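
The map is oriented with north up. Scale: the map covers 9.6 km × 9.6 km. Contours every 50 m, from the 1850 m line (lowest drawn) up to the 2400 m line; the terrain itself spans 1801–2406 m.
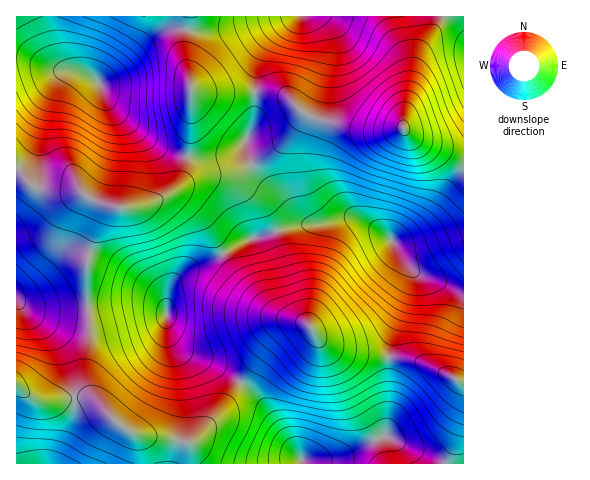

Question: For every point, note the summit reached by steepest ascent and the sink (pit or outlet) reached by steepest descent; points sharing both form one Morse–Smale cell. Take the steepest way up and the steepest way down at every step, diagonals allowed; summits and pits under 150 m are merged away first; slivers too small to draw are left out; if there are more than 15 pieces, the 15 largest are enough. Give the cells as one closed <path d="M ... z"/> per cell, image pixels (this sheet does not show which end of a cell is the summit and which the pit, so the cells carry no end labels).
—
<path d="M192 90l-1 39-5 38-9 20-13 9 11 1 13 8 21 22 14 27 27-15 34-11 70-10 17 7 14 9 8 8 11 20 15 13 21 7 19 9 5 0-1-133-40-15-11-6-9-9-33 2-57-12-9-5-16-15-7-4-12-2-65 1z"/><path d="M188 16l-172 1 0 150 16 18 18 6 30 0 16 11 19 5 26-1 25-10 11-9 9-20 5-38 0-44-6-24 0-23z"/><path d="M463 16l-274 0-4 22 0 23 6 28 13 4 65-1 12 2 7 4 16 15 9 5 57 12 33-2 9 9 11 6 40 15z"/><path d="M354 218l-70 10-34 11-26 14 0 3 16 23 29 30 11 7 27 8 18 20 31 10 58 6 49 22 1-90-48-19-12-11-11-20-8-8-14-9z"/><path d="M306 324l-14 1-15 9-36 48 23 23 37 53 1 6 162-1-1-81-49-22-58-6-22-6-14-8z"/><path d="M147 302l-24 0-35 5 2 39-4 19 1 21 22 30 21 15 11 5 27 2 21 5 5-2 17-18 29-40-24-17-37-18-9-12-5-25z"/><path d="M175 197l-10 0-28 10-27 0-6 7-9 18-8 28 0 44 2 2 34-4 24 0 15 6 4 4 3-21 6-11 11-10 27-10 10-7-18-31-17-17z"/><path d="M223 254l-37 16-11 10-7 15-1 28 3 13 9 12 37 18 25 16 36-48 15-9 13-2-25-7-11-7-29-30z"/><path d="M17 168l-1 131 9 7 8 3 55-3-1-46 3-9 14-37 6-7 4 0-18-5-16-11-30 0-14-3-4-3z"/><path d="M17 386l0 78 126-1-1-15-4-10-23-17-19-20-11-3-46 3z"/><path d="M17 300l-1 85 10 9 13 7 46-3 16 6-11-13-4-9 0-17 4-19-2-39-55 2-8-3z"/><path d="M241 382l-24 34-23 25-5 2-52-8 5 13 1 15 158 1 0-6-37-53z"/>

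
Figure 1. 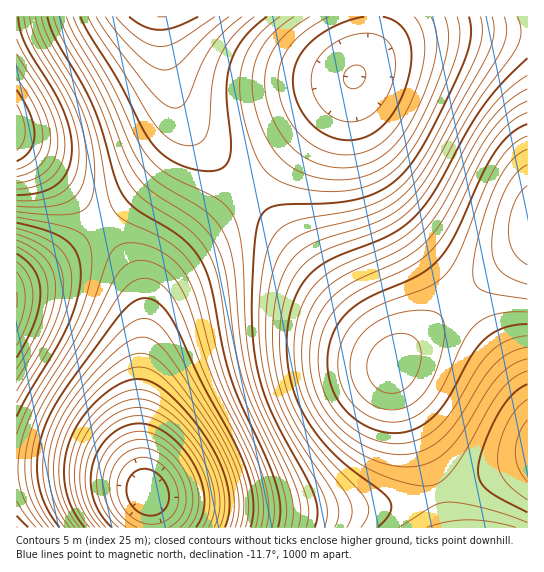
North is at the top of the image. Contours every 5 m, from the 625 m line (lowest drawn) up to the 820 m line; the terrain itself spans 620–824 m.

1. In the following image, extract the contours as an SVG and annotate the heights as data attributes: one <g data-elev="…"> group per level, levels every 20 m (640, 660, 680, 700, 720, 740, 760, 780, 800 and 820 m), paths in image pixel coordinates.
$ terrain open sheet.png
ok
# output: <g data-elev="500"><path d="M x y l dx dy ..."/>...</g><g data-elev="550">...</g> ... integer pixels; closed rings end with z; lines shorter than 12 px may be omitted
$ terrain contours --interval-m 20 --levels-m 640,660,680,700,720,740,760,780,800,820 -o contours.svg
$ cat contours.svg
<g data-elev="640"><path d="M126 527l-11-9-8-13-4-15 0-15 5-14 9-11 11-8 13-3 13 3 13 8 12 12 9 15 4 14 0 15-4 12-8 9"/></g><g data-elev="660"><path d="M100 527l-12-16-7-18-1-20 3-19 10-19 13-14 16-10 16-4 16 4 16 9 17 17 14 19 9 20 5 19-1 18-6 14"/></g><g data-elev="680"><path d="M80 527l-13-20-7-22-1-24 6-23 13-25 20-23 23-17 9-4 9-2 7 1 8 3 16 13 27 32 18 28 12 23 6 23 1 20-4 17"/><path d="M17 78l19 32 5 13 2 14-2 12-5 9-9 7-10 4"/></g><g data-elev="700"><path d="M60 527l-15-22-7-24 0-27 6-27 8-17 11-17 52-73 16-17 7-3 7-2 6 1 7 4 13 15 32 67 35 65 9 23 5 20 1 18-3 16"/><path d="M18 17l2 13 6 15 28 46 10 20 6 20 2 18-4 20-4 8-6 7-8 5-9 3-24 3"/></g><g data-elev="720"><path d="M36 527l-11-13-8-13"/><path d="M17 434l13-32 34-56 14-27 10-30 4-28-3-18-4-6-6-5-20-7-42-8"/><path d="M342 121l-8-3-8-5-11-15-4-17 3-16 11-15 17-11 20-6 9 0 8 3 10 7 6 14 0 16-6 18-8 15-12 11-14 5z"/><path d="M41 17l8 22 29 50 13 28 8 29 9 51 5 13 12 10 33 16 16 10 14 13 10 17 7 20 12 54 8 28 10 24 25 53 10 27 4 24-2 21"/></g><g data-elev="740"><path d="M17 380l18-30 11-23 7-20 3-18-3-16-7-14-12-10-17-9"/><path d="M66 17l9 20 31 53 25 58 11 18 18 17 47 30 11 11 8 13 4 13 4 17 6 70 6 34 12 36 31 63 8 20 4 20-3 17"/><path d="M445 17l3 9 1 11-4 25-16 41-19 36-15 19-16 12-20 8-21 2-15-1-14-4-14-6-10-7-9-9-8-12-12-30-3-14-1-15 2-13 3-12 6-11 8-11 23-18"/></g><g data-elev="760"><path d="M17 332l6-18 2-16-2-15-6-11"/><path d="M96 17l14 21 41 54 14 12 10 4 7-2 5-7 14-34 12-20 13-15 16-13"/><path d="M492 17l2 9 0 9-7 20-56 103-20 29-16 15-18 10-20 7-44 11-16 7-8 6-6 7-10 20-5 25-2 28 1 28 4 27 7 23 11 24 47 73 3 15-4 14"/></g><g data-elev="780"><path d="M527 522l-44-14-22-5-14-1-14 4-34 21"/><path d="M527 75l-21 17-21 23-15 24-32 60-10 15-11 12-11 9-13 8-59 26-11 8-9 9-9 13-6 15-4 17-1 19 2 25 7 23 11 21 16 20 19 17 21 14 25 10 26 6 9 0 7-2 12-9 14-21 25-45 11-16 14-14 14-8"/></g><g data-elev="800"><path d="M527 124l-9 4-8 6-16 19-13 24-26 58-9 15-9 11-10 9-10 6-55 25-12 9-9 10-8 14-5 16 0 17 3 18 5 12 7 10 8 9 11 8 12 5 12 3 12 1 12-2 16-8 15-14 10-15 21-39 13-16 8-6 10-5 12-3 12-1"/></g><g data-elev="820"><path d="M527 186l-7 7-6 11-4 13-2 14 2 11 3 9 6 8 8 6"/></g>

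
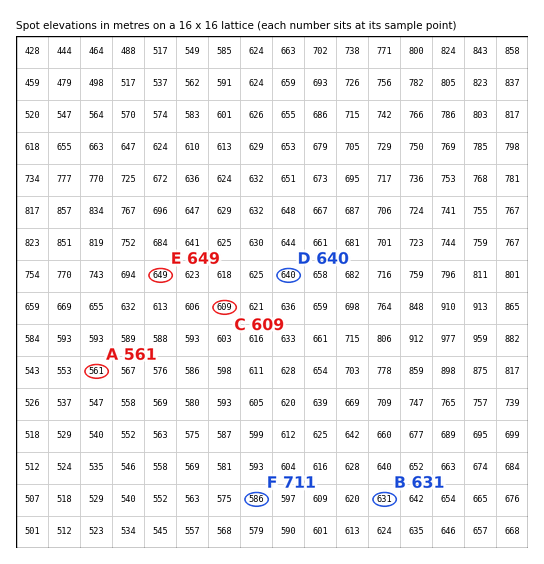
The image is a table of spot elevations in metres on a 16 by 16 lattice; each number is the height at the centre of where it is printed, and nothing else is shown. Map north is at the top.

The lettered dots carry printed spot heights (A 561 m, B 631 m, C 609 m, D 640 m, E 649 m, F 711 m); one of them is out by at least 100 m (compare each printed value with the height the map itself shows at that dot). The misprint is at F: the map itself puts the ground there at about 586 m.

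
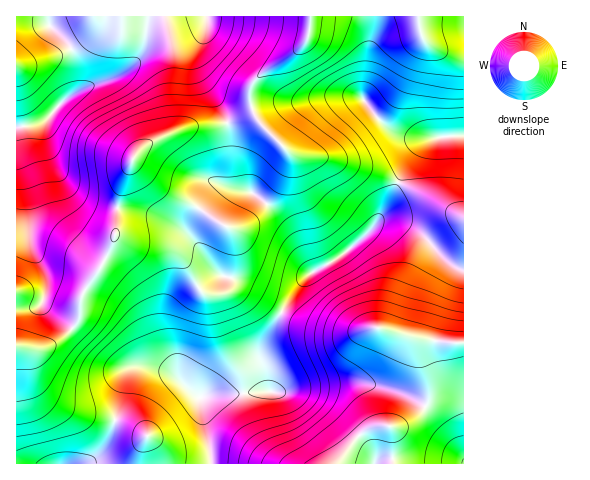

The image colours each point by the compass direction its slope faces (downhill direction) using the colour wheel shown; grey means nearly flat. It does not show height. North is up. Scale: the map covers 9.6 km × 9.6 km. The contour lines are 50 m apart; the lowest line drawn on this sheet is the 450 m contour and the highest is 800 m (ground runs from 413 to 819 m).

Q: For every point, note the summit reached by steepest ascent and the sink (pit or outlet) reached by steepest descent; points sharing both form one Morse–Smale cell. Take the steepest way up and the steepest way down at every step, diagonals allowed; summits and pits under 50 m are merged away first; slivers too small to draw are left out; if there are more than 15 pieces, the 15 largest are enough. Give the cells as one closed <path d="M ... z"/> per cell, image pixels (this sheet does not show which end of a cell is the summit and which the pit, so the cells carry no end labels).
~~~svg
<path d="M463 16l-153 1 0 11-5 14-11 11-34 21-8 10-3 14 5 17-27 9 4 24-1 34 8 7-22-4-7 8-20 32 1 11 31 39 8 2 3-7 1-35-3-7 11-1 9-6 19-20 18-32 2-8-1-10 10 5 25 1 20 5 35 12 20 9 11-25 14-15 14-6 27-1z"/><path d="M207 16l-59 0-5 33-5 10-12 12-14 8-36 13-10 7-19 21-16 6-15 1 0 30 10 35 4 51 16 34 0 13-4 14-7 4-19 1 1 37 14 2 15-1 17-10 15-16 3-24 21-32 11-22 3-13 2-26 3-15 15-36 12-10 35-15 44-5-6-15-17-25-8-20 1-13 9-22z"/><path d="M117 236l-3 1-12 28-21 32-1 17-4 11-13 12-17 10-23 1 8 9 3 17 8 17 12 11 10 6 17 6 30 6 4 0 1-3 8-41 5-6 8-4 16 1 19 6 28 25 15-4 54-2-9-31 0-8 21-40-29-19-11-5-23 6-14-1-6-7-13-24-12-11-13-5-27-3z"/><path d="M281 312l-14 24-7 17 6 32 3 6-54 3-15 4 11 66 125 0 17-23 15-12 10-3 19 1 7-3 19-14 5-8 1-16-9-36-7-12-35-10-27 4-23-2-27-7z"/><path d="M400 183l-2 0-12 25-14 21-30 26-33 19-13 16-14 21 1 3 18 9 34 8 16 1 27-4 43 11 24 4 19-1 0-125z"/><path d="M290 152l-3 17-18 32-19 20-9 6-10 2 2 6 0 27-3 15 18 5 35 15 7-2 19-21 26-14 27-21 20-25 16-29-1-3-13-6-41-14-20-5-25-1z"/><path d="M227 123l-44 5-42 20-7 9-8 18-10 40 0 21 17 8 27 3 13 5 12 11 15 28 8 4 14-1 5-6 3-10-9-3-9-9-22-30-1-11 20-32 7-8 19 3-5-6 1-34z"/><path d="M309 16l-102 1-1 11-10 27 0 8 8 20 17 25 7 15 26-8-5-17 3-14 8-10 34-21 11-11 5-14z"/><path d="M146 366l-14 1-6 7-11 44 1 3 9 2 22 12-5 11-1 17 69 1 0-18-8-34-2-14-28-25z"/><path d="M414 337l-2 0 5 6 11 35 1 18-3 10-9 10-13 8-14 3 3 36 70 1 1-121-19 0z"/><path d="M20 346l-4 1 0 116 68 1 6-2 16-17 9-25-34-6-17-6-15-9-7-8-6-10-7-28z"/><path d="M48 16l-32 1 1 110 14-1 16-6 15-18 17-14 0-13-5-20-8-14-16-15z"/><path d="M147 16l-98 1 1 9 16 15 8 14 5 20-2 17 45-18 16-15 6-14z"/><path d="M463 136l-26 1-14 6-14 15-10 23 63 36 2-1z"/><path d="M17 157l-1 151 13 1 13-5 4-14 0-13-16-34-4-51z"/>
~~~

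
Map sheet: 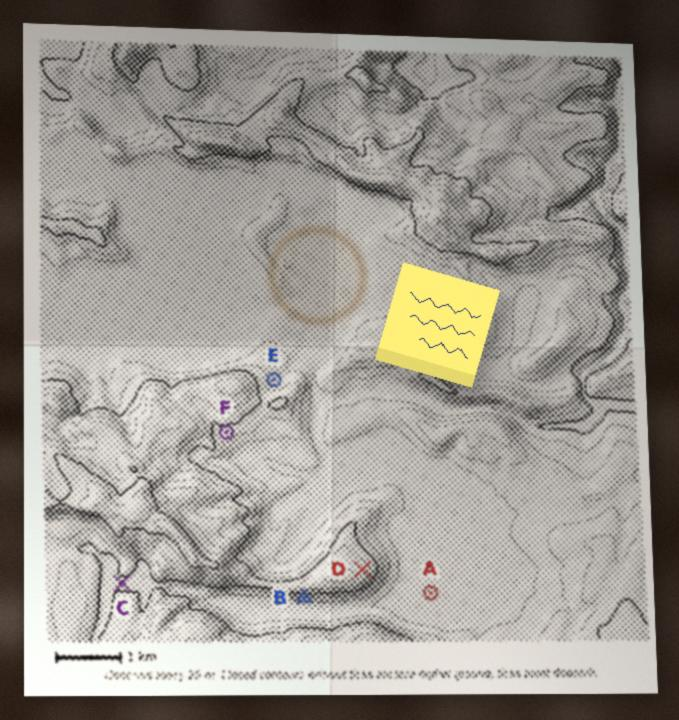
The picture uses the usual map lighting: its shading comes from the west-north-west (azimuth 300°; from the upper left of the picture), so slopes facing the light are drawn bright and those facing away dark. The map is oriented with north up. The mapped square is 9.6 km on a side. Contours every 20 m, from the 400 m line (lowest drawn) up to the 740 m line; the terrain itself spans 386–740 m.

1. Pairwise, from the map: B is below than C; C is above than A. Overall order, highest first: C B A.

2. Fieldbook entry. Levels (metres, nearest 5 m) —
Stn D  630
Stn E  570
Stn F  590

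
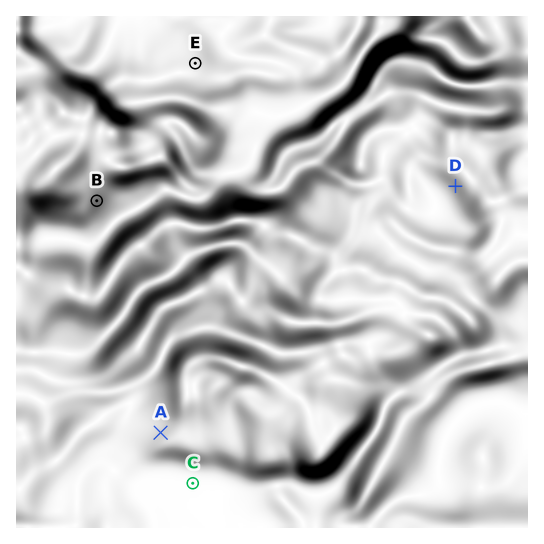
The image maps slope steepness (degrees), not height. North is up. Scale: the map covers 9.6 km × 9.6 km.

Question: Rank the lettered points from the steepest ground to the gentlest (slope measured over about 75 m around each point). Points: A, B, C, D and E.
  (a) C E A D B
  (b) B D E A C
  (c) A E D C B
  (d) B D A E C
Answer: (d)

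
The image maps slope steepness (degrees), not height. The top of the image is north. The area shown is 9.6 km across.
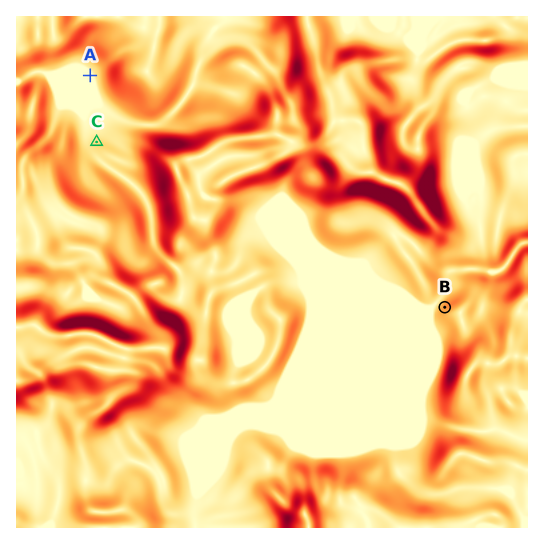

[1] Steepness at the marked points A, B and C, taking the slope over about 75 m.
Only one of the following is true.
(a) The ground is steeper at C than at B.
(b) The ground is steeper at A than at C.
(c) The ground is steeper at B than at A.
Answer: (c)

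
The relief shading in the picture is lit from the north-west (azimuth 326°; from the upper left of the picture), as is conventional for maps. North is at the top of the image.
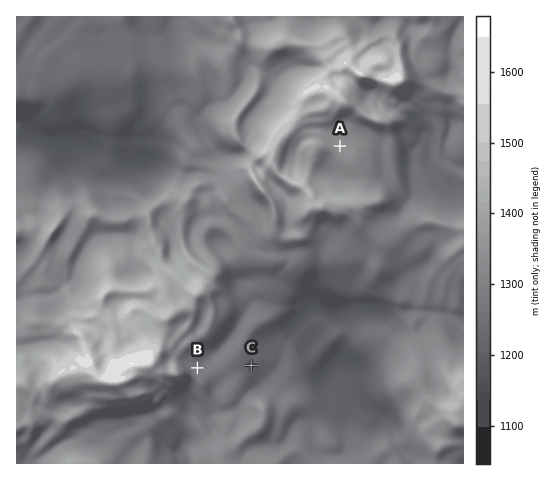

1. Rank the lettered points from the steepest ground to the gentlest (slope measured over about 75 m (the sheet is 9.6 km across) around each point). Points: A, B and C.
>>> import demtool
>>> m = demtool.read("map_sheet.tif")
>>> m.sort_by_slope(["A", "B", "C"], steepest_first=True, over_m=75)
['B', 'C', 'A']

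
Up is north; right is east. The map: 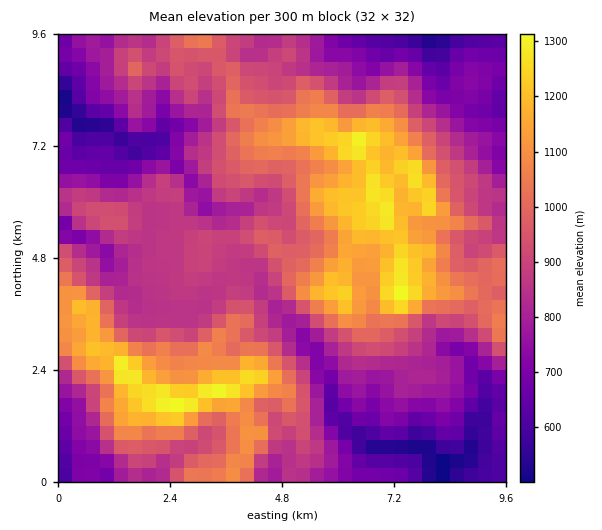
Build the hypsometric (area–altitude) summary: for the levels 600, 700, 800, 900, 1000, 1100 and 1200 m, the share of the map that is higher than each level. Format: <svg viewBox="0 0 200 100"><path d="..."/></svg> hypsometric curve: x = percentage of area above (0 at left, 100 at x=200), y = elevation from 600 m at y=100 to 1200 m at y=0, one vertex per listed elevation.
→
<svg viewBox="0 0 200 100"><path d="M191 100l-23-17-28-16-45-17-35-17-25-16-20-17"/></svg>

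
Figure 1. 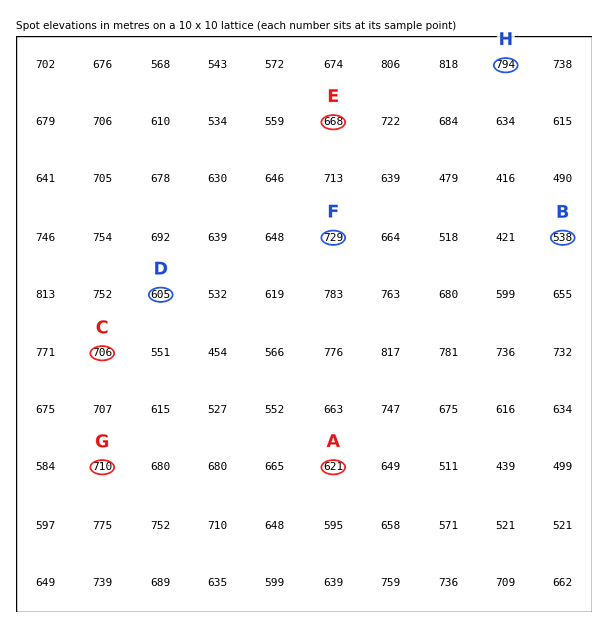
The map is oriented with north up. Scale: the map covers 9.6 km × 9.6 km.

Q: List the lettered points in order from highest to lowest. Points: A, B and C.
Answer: C A B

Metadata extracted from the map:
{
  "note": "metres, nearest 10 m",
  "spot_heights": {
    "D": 610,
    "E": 670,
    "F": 730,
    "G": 710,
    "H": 790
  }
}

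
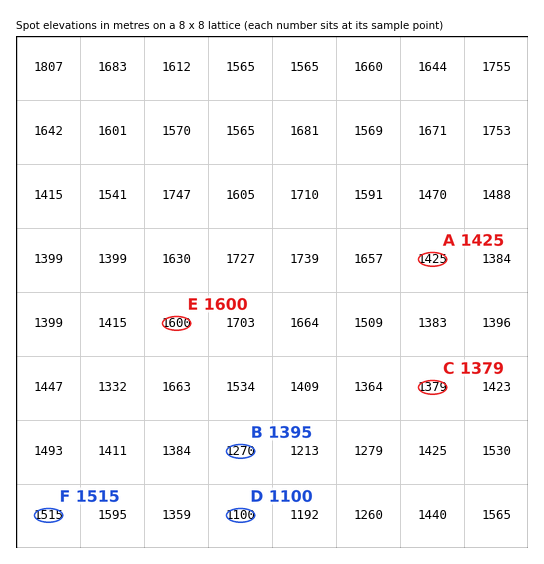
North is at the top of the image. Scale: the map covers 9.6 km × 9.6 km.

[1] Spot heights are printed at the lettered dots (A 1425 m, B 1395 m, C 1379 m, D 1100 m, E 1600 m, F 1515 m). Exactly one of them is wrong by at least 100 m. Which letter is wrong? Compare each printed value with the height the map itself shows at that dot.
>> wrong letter B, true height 1270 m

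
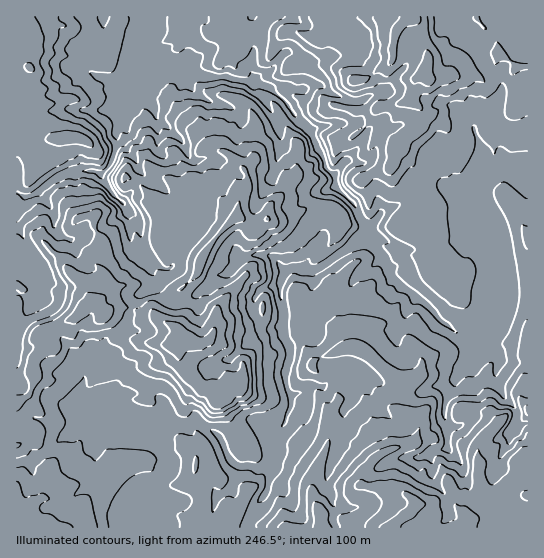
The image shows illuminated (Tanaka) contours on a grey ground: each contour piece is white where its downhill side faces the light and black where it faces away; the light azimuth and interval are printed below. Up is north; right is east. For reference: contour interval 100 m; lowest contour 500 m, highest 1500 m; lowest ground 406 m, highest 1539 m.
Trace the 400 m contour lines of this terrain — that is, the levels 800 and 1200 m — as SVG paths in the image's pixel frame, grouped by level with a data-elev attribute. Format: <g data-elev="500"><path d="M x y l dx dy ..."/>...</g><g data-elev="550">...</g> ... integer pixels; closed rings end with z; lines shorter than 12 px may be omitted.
<g data-elev="800"><path d="M527 199l-22-17-7 3-4 6 1 8 11 20 4 11 7 35 3 28-5 23-6 17-7 10 3 7 2 12-10 14-3-1-1-12-3-1-5 4-8 9-11 2-9 9-4-1-4-6 4-13 5-9 1-6-2-4-11-9-15-7-13-17-4-1-8 5-3-1-2-4-1-10-9 1-5-3-9-8-1-10-2-3-3-1-10 3-11 4-1-4 1-5 11-16-2-2-4 0-18 14-7 1-6 4-6 8-5 4-3 0-4-6-9-2-4 1-5 6-1 9 3 16 0 20 5 13-6 35 2 7 10 4-6 6-1 7-8 17-4 4 6-22-7-32 5-19-11-27 3-8 0-8-5-18-5-6 4-8 1-6-3-12-3-6 6-2 9 1 12-2 11-6 14-14 4-2 3 0 2 3 1 5-1 7 2 1 11-6 11-15-5-13-8-8-6-3-15-3-7-3 0-5 8-12-5-5-1-10-6-1-2-3 0-10-3-9-5-2-4 0-4 14-12 10-4-20-7-8-3-9-4-7-8-9-2 1-2 13-6 5-7-6-5 0-6-3-9-2-8 3-7-3-13 12 5 16-1 13-3 0-8-10-5-2-8 3 1 6-2 4-8-3-8-7-11 2 0 11-1 2-10-6-4 0-10 17-1 4 2 7 5 7 9 5 7 12 0 6-8 3-4-4-4-8-17-17-20-6-5 2-8-1-11 4-7 8 1 12-14-5-12 9-9 9"/><path d="M17 157l2 1 4 7 1 20 3 2 24-17 27-14 3-1 7 3 11 1 3-2 2-4-7-15-6-6-12-8-18-5-13-8 7-8-9-6-1-3 3-5-7-8 3-8-4-11 4-9 0-16-4-12-5-8"/><path d="M299 17l1 6-13 1-5 1-4 5-1 7 2 3 10-1 5 2 25 18 0 7 10 13 3 10 9 8-20-2-4 16 8 7 13 0 7 2 2 3-1 3-18 11 6 19 8-4 16-5 0 10 8 5-1 3-10 2-6 5-3 6 0 5 16 14 7 12 2-2 4-9 3-2 9 5 12 2 0 4-13 17 0 5 8 8 20 10 1 3-4 5 11 24 29 27 12 3 6-3 2-5 5-32-5-9-9-3-13-14-1-37-11-17 0-7 4-4 20-5 6-10 8-17 0-8-3-9 2-4 2 1 4 11 11 12 3 5 3-5 4-3 10 6 16-1"/></g><g data-elev="1200"><path d="M73 527l-4-3-10-3-8-6-8-2-2-2-2-2 2-4 8-6-2-4-5-2-15 5-2-1-6-14-2-2"/><path d="M527 432l-4 7-5 2-5 8-14 10 1-14-6-3-1-3 12-16 3-8-2-1-11 2-17 18-8 11-3 9 2 13-3 9-5 1-6-6-14-7-6 12-2 3-4-2-4-8-7 2-20-12 3-4 20-9 1-4-3-14-6 6-4 2-20 1-14 6-10 6-24 27-6 9 2 10-3 12-8-9-6-4-6-9-3 0-2 2-2 4 0 27-1 4-5 2-16-3-7 6"/><path d="M211 413l12-1 16-10 7-1 6-7 0-16-1-17-2-4-4-2-4 0-11 8-8-2 1-3 9-5 3-6-2-10 2-18-6-10 1-16-5 1-15 8-7 10-4 3-4 0-6-6-16 1-20-10-6 2-6 5-6 2-1 1 0 13 6 8-10 7 1 4 7 8 7 1 6 4-2 10 2 2 19 7 16 21 5 1 11 7z"/><path d="M17 411l14-14 3-8 7-10 0-17 6-5 8-1 5-5 1-4 0-9 13 1 7-9 16 1 13-3 5-2 5-5 8-14-5-6-3-7 6-9-8-3-11-13-8-4-4 0 1 4-1 2-8 3-9-3-8-5-5-1-2 2 1 6 11 14-4 15-4 7-8 8-6 4-16 5-5 5-3 10 4 6-5 10-3 14 4 12 0 6-4 5-8 1"/><path d="M527 405l-2 2 2 8"/><path d="M178 290l4 0 5-5-2 0z"/><path d="M190 281l0 1 5-3 6-4 11-26 8-14 13-10 12-4 0-3-6-17-23 33-19 21z"/><path d="M265 221l5 0-1-5-3 1z"/><path d="M426 86l5-1 5-6-3-8 0-14-6-7-2 2-4 10-10 17 3 5 5-1z"/><path d="M400 17l-7 9-2 5-3 18 1 8-1 6 2 3 5-5 3-19 4-9 5-6 12-3 1-7"/></g>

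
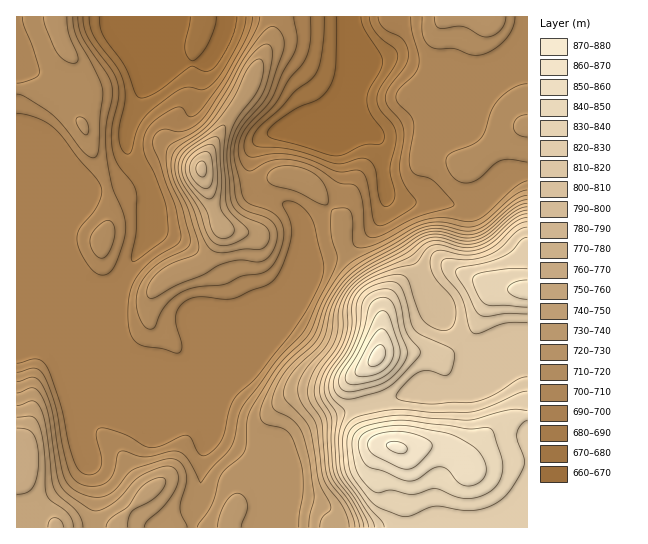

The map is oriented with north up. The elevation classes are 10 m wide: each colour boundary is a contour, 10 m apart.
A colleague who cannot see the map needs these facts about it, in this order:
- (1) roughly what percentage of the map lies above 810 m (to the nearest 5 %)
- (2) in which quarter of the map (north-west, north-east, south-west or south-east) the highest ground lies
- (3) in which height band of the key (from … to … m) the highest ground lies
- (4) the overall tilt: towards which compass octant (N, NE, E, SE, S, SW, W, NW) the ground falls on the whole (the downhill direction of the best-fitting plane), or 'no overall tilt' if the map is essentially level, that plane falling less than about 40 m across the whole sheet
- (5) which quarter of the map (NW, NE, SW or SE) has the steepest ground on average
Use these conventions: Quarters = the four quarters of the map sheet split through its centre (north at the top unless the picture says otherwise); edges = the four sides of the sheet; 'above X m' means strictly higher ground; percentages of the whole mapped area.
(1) Roughly 15 % of the ground is higher than 810 m.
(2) Look to the south-east quarter for the highest ground.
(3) The highest ground lies in the 870–880 m band.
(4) Overall the map slopes down towards the north-west.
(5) The steepest ground, on average, is in the south-east quarter.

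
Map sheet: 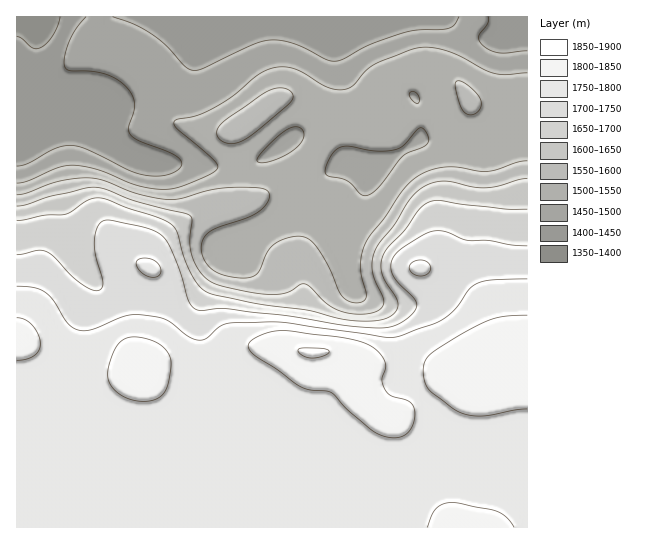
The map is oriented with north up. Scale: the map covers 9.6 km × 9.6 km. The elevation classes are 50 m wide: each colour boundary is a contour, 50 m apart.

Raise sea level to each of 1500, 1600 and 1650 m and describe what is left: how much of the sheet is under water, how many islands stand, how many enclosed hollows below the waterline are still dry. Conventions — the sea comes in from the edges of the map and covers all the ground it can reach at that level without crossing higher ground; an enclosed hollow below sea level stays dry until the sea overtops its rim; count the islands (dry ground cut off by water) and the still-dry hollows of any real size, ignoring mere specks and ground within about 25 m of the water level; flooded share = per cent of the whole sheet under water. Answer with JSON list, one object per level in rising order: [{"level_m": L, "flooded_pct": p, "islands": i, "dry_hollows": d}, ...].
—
[{"level_m": 1500, "flooded_pct": 18, "islands": 0, "dry_hollows": 0}, {"level_m": 1600, "flooded_pct": 42, "islands": 0, "dry_hollows": 0}, {"level_m": 1650, "flooded_pct": 46, "islands": 0, "dry_hollows": 0}]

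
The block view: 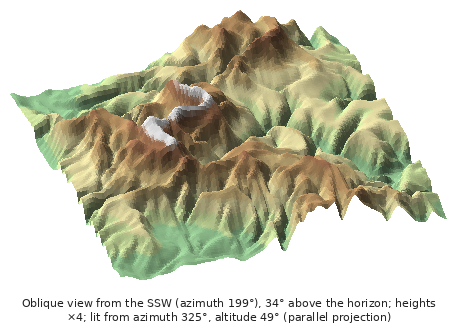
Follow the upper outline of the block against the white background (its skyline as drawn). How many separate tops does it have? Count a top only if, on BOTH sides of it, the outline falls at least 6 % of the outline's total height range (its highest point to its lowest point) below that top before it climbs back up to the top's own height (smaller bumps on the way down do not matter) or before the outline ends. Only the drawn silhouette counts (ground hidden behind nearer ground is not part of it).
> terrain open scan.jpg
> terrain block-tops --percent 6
2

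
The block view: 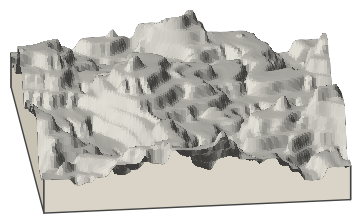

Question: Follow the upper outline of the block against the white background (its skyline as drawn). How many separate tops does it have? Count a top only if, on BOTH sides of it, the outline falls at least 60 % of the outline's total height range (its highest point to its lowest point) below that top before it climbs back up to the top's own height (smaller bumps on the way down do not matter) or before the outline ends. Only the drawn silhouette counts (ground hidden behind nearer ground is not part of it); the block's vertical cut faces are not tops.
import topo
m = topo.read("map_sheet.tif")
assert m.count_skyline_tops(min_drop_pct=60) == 0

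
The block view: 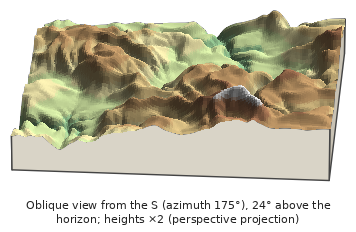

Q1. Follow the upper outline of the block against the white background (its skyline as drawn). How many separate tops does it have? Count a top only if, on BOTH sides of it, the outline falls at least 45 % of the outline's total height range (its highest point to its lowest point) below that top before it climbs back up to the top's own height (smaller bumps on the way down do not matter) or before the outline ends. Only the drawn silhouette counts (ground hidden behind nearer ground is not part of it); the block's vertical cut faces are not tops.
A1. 0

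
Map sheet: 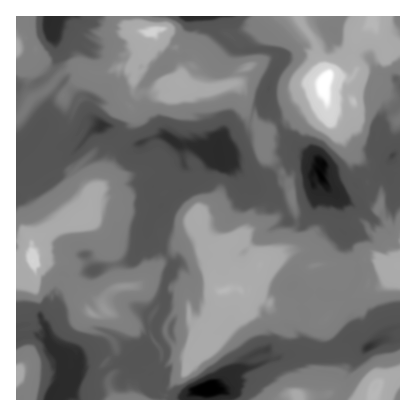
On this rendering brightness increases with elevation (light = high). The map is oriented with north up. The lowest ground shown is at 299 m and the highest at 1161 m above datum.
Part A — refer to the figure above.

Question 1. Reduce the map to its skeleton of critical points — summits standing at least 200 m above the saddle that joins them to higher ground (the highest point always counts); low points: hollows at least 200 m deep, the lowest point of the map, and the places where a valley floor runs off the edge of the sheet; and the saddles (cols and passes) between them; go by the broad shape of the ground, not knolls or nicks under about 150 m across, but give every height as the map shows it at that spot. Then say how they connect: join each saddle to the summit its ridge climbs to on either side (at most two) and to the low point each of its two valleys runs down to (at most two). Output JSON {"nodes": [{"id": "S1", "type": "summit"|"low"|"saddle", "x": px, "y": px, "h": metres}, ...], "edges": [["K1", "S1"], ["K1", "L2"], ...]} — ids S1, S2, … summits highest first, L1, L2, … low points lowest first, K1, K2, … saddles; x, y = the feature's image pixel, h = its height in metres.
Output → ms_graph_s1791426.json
{"nodes": [
{"id": "S1", "type": "summit", "x": 324, "y": 84, "h": 1161},
{"id": "S2", "type": "summit", "x": 32, "y": 262, "h": 1016},
{"id": "S3", "type": "summit", "x": 152, "y": 32, "h": 1013},
{"id": "S4", "type": "summit", "x": 224, "y": 290, "h": 922},
{"id": "S5", "type": "summit", "x": 374, "y": 394, "h": 920},
{"id": "S6", "type": "summit", "x": 18, "y": 374, "h": 871},
{"id": "L1", "type": "low", "x": 208, "y": 392, "h": 299},
{"id": "L2", "type": "low", "x": 322, "y": 176, "h": 305},
{"id": "L3", "type": "low", "x": 48, "y": 20, "h": 443},
{"id": "K1", "type": "saddle", "x": 62, "y": 84, "h": 636},
{"id": "K2", "type": "saddle", "x": 296, "y": 222, "h": 627},
{"id": "K3", "type": "saddle", "x": 166, "y": 256, "h": 622},
{"id": "K4", "type": "saddle", "x": 278, "y": 122, "h": 601},
{"id": "K5", "type": "saddle", "x": 370, "y": 188, "h": 590},
{"id": "K6", "type": "saddle", "x": 318, "y": 356, "h": 586},
{"id": "K7", "type": "saddle", "x": 28, "y": 336, "h": 573}],
"edges": [["K1", "S3"], ["K1", "L2"], ["K1", "L3"], ["K2", "S3"], ["K2", "S4"], ["K2", "L2"], ["K3", "S2"], ["K3", "S4"], ["K3", "L1"], ["K3", "L2"], ["K4", "S1"], ["K4", "S3"], ["K4", "L2"], ["K5", "S1"], ["K5", "S4"], ["K5", "L2"], ["K6", "S5"], ["K6", "S4"], ["K6", "L1"], ["K7", "S2"], ["K7", "S6"], ["K7", "L1"]]}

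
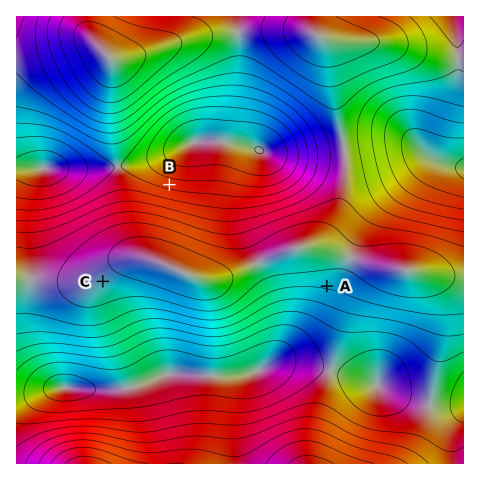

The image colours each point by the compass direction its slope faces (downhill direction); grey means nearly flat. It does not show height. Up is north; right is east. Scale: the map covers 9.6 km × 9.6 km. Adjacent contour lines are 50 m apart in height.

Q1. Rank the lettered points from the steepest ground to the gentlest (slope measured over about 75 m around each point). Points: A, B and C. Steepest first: B A C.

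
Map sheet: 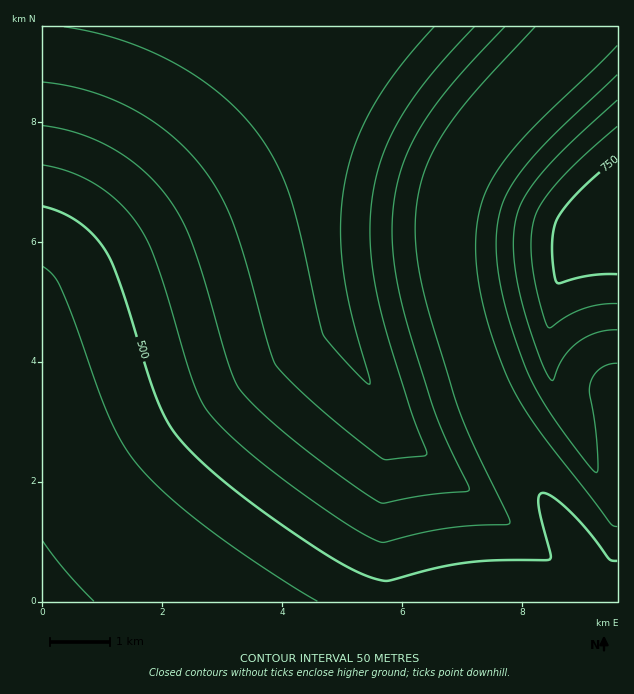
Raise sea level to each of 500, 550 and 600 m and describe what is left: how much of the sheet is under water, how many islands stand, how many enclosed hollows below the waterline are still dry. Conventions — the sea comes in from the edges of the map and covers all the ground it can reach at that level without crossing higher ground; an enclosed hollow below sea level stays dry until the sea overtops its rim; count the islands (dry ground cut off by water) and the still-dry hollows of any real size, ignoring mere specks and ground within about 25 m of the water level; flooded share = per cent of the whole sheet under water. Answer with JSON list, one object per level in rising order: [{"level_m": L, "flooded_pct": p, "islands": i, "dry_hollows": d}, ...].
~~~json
[{"level_m": 500, "flooded_pct": 21, "islands": 0, "dry_hollows": 0}, {"level_m": 550, "flooded_pct": 41, "islands": 0, "dry_hollows": 0}, {"level_m": 600, "flooded_pct": 56, "islands": 0, "dry_hollows": 0}]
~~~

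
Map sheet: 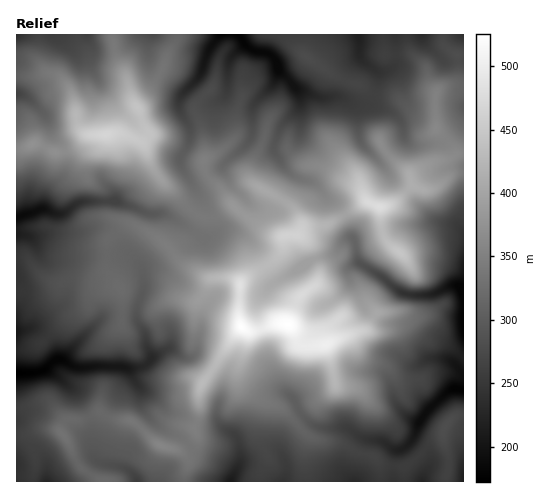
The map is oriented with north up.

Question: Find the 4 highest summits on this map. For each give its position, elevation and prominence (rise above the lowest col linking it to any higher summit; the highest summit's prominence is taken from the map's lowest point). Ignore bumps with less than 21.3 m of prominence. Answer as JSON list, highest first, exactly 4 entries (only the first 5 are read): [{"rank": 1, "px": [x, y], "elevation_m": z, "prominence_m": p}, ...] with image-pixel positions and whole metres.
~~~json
[{"rank": 1, "px": [288, 325], "elevation_m": 525, "prominence_m": 353}, {"rank": 2, "px": [242, 326], "elevation_m": 524, "prominence_m": 27}, {"rank": 3, "px": [379, 207], "elevation_m": 479, "prominence_m": 82}, {"rank": 4, "px": [105, 135], "elevation_m": 468, "prominence_m": 129}]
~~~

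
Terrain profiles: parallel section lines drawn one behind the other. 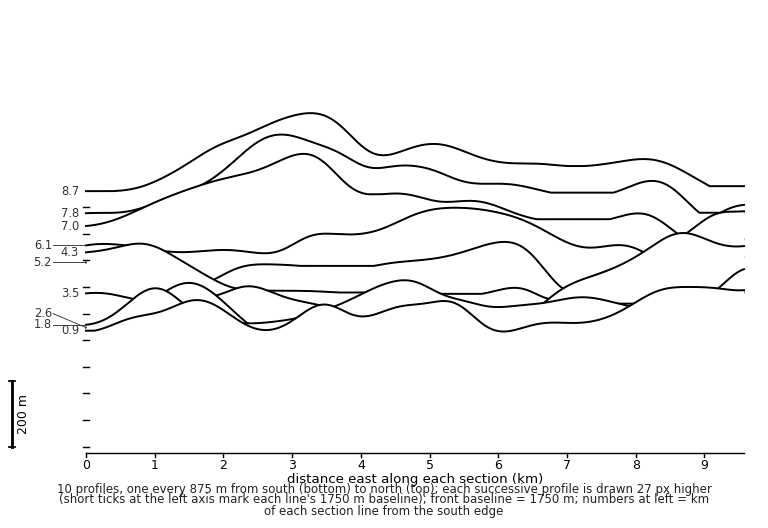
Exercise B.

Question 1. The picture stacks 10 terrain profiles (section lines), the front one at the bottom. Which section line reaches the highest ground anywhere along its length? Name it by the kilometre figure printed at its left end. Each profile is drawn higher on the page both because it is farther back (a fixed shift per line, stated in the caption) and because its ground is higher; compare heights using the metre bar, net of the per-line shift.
0.9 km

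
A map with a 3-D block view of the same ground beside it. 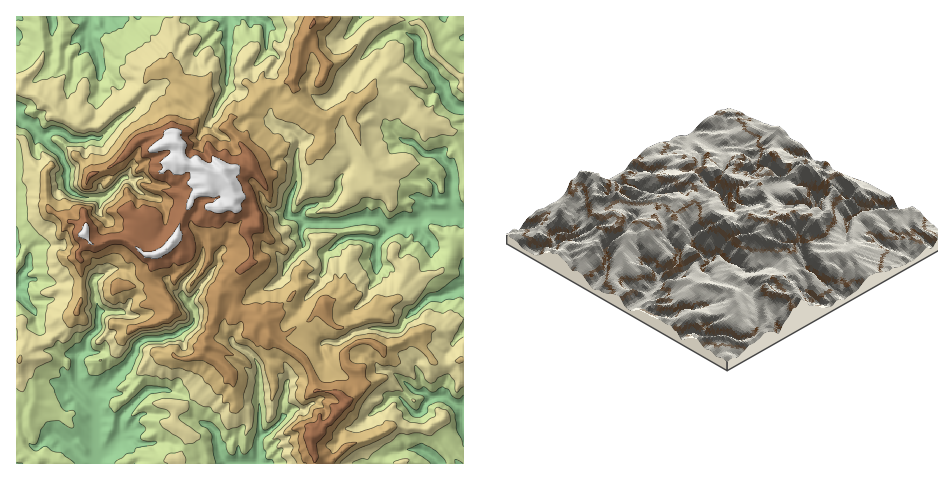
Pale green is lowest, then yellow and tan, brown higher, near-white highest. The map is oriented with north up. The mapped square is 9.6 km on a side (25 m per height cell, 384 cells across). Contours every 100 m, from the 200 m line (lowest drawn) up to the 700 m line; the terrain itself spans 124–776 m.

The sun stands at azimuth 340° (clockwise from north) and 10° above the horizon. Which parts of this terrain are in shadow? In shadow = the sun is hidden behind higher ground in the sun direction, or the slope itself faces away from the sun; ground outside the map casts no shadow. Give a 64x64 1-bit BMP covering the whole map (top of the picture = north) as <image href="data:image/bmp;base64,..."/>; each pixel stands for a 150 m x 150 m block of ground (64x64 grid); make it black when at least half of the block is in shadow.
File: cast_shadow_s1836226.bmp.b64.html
<image width="64" height="64" href="data:image/bmp;base64,Qk0+AgAAAAAAAD4AAAAoAAAAQAAAAEAAAAABAAEAAAAAAAACAAATCwAAEwsAAAIAAAAAAAAA////AAAAAAAAAIAD/l//OAAAAAP0H//+IAAADfs///4QBjwf9z///h8GBA/5j8/+DAOgO/wP4A8AA8D77gfwRzAD/f3nw/njAAHAf+fx/+8ACPP/5jz//w99f//nAD//f/5/+/cAH/9////594CH/v////j3gD/ff///+feAH8EH+/A2fwB/wB/7/Zn8EPfAB/3/h8gfAeYD9v/PAB/+fwH+f88AAf8BAPgH7AYAP4AAf+PkAQMDwCB/geYBg4fgHD+D5uHAwfwEP9/g+OAAP4B8f+H8YCAf/f//8f5wAB/D///4/nAAA8H///g/ADQDQH//6B8YcAFgf4dvP5xxATfvAy++3jAAB2ABf/OH+RANAAD////fgBwEAP+f///ADB4A39////wAGABj3/P//QA8HHH//Pj0BP58OD98cfwH/+8APwQB3AY//wDvhgP+Bh//wceGB/YFg+GAA4MAJgOB+AAHuAAeAgDcgAOcAD4O8GbAAYwA/B/4IMIAwAP8P/wA5AGkB9x/DgAxB4w/AXQHADjABP4AeAOAGCAI+AHgAMAcMHxwA8AgYAwY/gA3ABAwBIv+APVhAAAMAd8BjjAAAAwAz4AOEAAABEjvgBgAAAAEYGPAOAiAAMA0bODAAwAAYBB+cMABgAE0EH54wAHAAJgAPz/BAEAACAA/n4AAAAAAGAeAAA=="/>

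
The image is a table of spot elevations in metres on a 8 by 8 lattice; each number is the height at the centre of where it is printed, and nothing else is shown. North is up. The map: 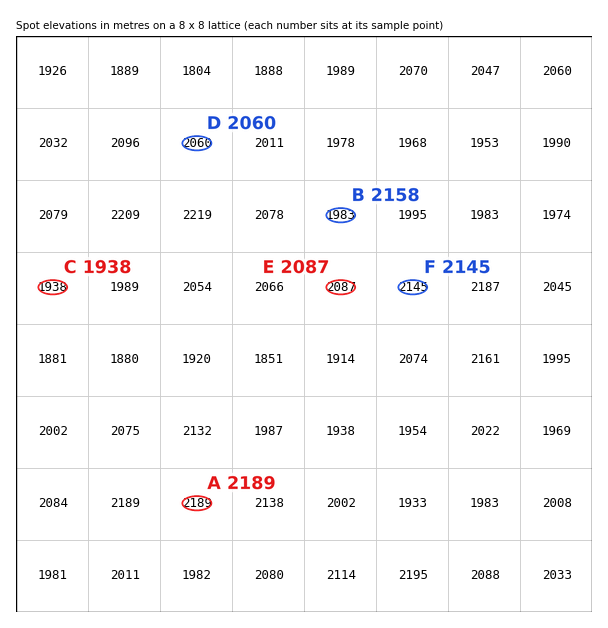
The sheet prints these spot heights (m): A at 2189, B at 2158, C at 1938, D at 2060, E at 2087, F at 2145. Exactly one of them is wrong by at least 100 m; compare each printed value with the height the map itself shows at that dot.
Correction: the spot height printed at B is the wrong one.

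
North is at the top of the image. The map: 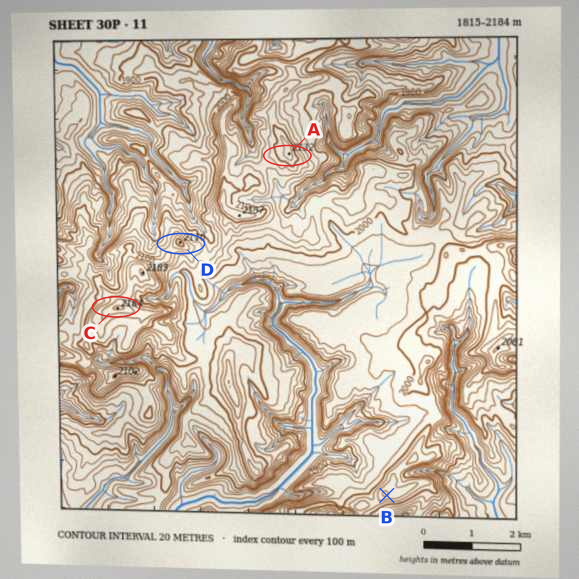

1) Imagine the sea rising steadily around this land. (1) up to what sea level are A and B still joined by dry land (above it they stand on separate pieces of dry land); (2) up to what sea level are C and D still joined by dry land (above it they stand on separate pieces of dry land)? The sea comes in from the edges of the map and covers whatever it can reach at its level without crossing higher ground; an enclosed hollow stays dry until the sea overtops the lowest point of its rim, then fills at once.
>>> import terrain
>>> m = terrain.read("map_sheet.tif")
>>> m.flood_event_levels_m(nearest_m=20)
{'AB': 1980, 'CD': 2080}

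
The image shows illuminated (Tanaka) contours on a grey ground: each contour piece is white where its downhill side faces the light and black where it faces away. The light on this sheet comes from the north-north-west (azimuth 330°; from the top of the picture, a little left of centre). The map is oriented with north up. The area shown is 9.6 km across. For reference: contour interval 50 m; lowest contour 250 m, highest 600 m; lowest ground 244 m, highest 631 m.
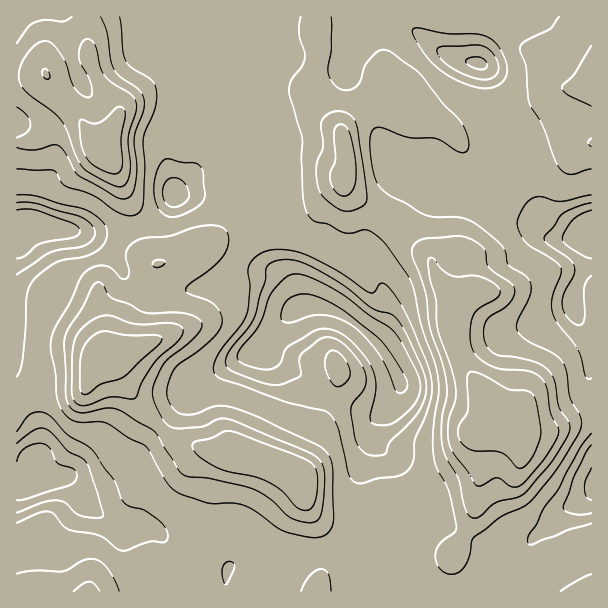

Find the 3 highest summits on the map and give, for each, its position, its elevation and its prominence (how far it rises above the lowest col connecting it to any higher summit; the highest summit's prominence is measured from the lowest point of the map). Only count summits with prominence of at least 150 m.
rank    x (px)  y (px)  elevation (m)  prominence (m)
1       105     150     631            387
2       513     423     630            193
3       111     354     624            182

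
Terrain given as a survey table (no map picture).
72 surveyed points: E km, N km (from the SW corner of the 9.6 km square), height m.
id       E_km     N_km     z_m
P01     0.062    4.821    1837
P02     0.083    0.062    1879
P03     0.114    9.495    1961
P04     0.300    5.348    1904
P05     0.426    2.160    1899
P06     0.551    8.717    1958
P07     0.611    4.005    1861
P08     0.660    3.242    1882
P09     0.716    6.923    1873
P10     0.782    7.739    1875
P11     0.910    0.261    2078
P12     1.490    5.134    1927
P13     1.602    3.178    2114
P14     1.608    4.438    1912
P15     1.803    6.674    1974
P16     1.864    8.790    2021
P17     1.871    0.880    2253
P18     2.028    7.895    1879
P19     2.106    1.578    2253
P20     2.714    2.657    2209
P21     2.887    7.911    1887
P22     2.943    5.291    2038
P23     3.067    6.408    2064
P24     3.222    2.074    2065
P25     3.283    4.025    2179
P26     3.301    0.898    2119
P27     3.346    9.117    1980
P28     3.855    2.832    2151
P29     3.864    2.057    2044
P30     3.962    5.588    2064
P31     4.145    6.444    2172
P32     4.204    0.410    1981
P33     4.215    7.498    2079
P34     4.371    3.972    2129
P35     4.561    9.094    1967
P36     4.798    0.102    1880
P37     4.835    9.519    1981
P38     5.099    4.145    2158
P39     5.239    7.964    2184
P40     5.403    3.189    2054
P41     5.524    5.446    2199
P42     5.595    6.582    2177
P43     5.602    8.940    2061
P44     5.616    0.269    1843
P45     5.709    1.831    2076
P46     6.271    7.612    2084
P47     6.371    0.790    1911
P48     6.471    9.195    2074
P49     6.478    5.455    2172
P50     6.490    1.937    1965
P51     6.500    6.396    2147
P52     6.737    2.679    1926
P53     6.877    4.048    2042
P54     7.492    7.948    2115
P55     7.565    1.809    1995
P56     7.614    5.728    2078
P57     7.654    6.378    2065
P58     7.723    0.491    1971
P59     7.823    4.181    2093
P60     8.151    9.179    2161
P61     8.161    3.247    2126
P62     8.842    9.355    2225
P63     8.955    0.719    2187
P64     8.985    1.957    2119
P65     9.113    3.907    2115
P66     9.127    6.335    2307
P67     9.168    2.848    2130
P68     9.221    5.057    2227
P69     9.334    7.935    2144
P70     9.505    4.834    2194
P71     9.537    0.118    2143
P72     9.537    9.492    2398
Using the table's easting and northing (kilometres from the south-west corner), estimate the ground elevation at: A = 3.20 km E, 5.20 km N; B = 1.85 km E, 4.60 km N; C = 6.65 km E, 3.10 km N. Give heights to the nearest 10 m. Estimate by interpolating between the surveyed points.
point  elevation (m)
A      2080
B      1930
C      1920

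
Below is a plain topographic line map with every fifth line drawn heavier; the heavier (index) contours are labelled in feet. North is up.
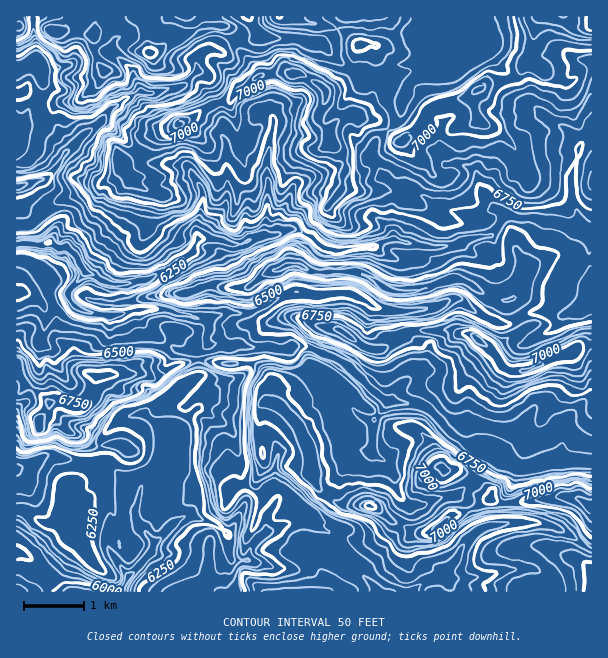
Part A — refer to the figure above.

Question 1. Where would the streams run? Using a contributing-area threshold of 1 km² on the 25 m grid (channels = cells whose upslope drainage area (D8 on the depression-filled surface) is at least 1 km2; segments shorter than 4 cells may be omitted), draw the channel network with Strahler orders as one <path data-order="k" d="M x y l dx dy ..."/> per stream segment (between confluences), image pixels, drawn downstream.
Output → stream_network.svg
<path data-order="1" d="M375 587l3 4"/><path data-order="2" d="M441 578l-15 3-3 1-7 8-5 1"/><path data-order="1" d="M495 573l-3 0-6 3-9 0-1 2-35 0"/><path data-order="3" d="M153 545l0 3-4 6 0 1-18 18-2 5-3 3-1 4-5 6"/><path data-order="2" d="M266 533l-2 0-10 10 0 2-3 3-2 3 0 9-3 0-1 1-9 0-5-3 0-16-1-2 0-3-14-13-6-2-1-1-9-2-6-4-6 0-11 6-24 24"/><path data-order="1" d="M272 531l-5 0-1 2"/><path data-order="1" d="M524 522l-15 0-2 2-9 0-1 1-6 0-2 2-4 0-11 6-9 9-7 15-11 12 0 3-6 6"/><path data-order="1" d="M407 504l-8-7-1-3 0-5-2-1 0-5-1-1 0-5-2-3-6-6-3-6-4-4-2 0-4-5-2 0 0-3"/><path data-order="1" d="M276 500l-3 6-6 7 0 8-1 1 0 11"/><path data-order="1" d="M489 452l3 0 11 10 1 0 5 5 6 3 19 0 2-2 6 0 1-1 6 0 2-2 9 0 1-1 8 0 1-2 21 0"/><path data-order="1" d="M359 450l13 0"/><path data-order="2" d="M372 450l0-21 5-9 0-3"/><path data-order="2" d="M165 435l0 5-1 1 0 14-2 1 0 3-4 6 0 2-14 13-3 6-1 11-2 1-1 9-2 2 0 12 2 3 16 16 0 5"/><path data-order="2" d="M377 417l7-7 2-3 0-5-3-3"/><path data-order="2" d="M146 416l4 4 2 0 4 5 2 0 7 7 0 3"/><path data-order="1" d="M360 416l9 4 8-3"/><path data-order="1" d="M138 414l6 0 2 2"/><path data-order="1" d="M198 408l-1 0-18 20-3 1-5 0-6 6"/><path data-order="1" d="M152 407l-5 4-1 0 0 5"/><path data-order="2" d="M383 399l-3-3-2 0-28-28-6-3-5-5-6-3-3 0-4-3-3 0-15-7-9 0-2-2-3 0-6 5-10 0-6-3-26 0-1-2-5 0-1-1-6 3-8 0-4-3-14 0-1-2 0-6 3-6 0-9-2-3"/><path data-order="1" d="M404 384l-11 11 0 3-10 1"/><path data-order="1" d="M41 338l1-6 2-2 0-3 1-1 0-17-1-3-12-12-3-1-12 0"/><path data-order="2" d="M207 318l-13 0-6-3-8 0-9-4-6 0-1-2-20 0-1 2-11 0-1 1-5 0-1 2-5 0-1 1-14 0-1-1-9 0-2-2-12-1-12-12 0-9 15-15 0-5"/><path data-order="1" d="M566 315l6 0 9-4 7-6 3 0"/><path data-order="1" d="M437 306l-9 2-2 1-13 0-2 2-24 0-1-2-9-1-9-5-5-4-9-5-3 0-1-1-17 0-1 1-42 0-2-1-1 1-3 0-9 5-8 6-16 7-27 0-5 3-4 0-5 3-3 0"/><path data-order="3" d="M84 270l-4-6-5-10-6-6-12 0-4-5-9 0-2 2-13 0-2-2-10 0"/><path data-order="2" d="M198 242l-3 3-1 6-2 1-4 2-6 6-8 3-7 7-3 0-6 3-5 5-6 3-7 0-2 1-6 0-1 2-21 0-5-3-6-2-4-4-9-2-2-3"/><path data-order="2" d="M263 236l-9 4-5 0-7 5-11 0-7-5-5 0-1-1-17 0-3 3"/><path data-order="2" d="M501 222l-3 3-1 5-8 6-9 0-1 1-11 2-6 3-3 3-4 0-2 1-9 0-1 2-23-2-1-1-14-2-1-1-5 0-1-2-9 0-12 6-6 0-2 2-15 0-1 1-6 0-2 2-10 0-2-2-9 0-12-12-3 0-10-7-12 0-5 3-4 0-6 3-9 0"/><path data-order="2" d="M497 210l4 2 0 10"/><path data-order="1" d="M387 179l11 7 12 3 15 8 7 6 3 0 6 4 6 2 9 4 12 2 2 1 6 0 4-3 3 0 6-3 8 0"/><path data-order="1" d="M194 177l4 5 5 9 0 13-2 2 0 6-1 1-2 9-1 2 0 10 1 2 0 6"/><path data-order="1" d="M471 168l2 0 4 6 0 5 2 1 0 6 1 2 0 3 12 12 2 4 3 3"/><path data-order="1" d="M273 120l0 8-3 6 0 12-1 1 0 8-2 1 0 59-3 6 0 13-1 2"/><path data-order="1" d="M543 116l5 1 7 6 5 2 4 4 2 0 13 14-1 3 0 12-5 9 0 9-1 1 0 26 9 18 0 7 4 5 6 0"/><path data-order="1" d="M195 74l-12 12-3 1-4 0-2 2-7 0-2 1-6 0-6 3-16 0-8 5-3 0-7 7-8 3-4 5 0 1-5 5 0 1-9 8-1 0-32 31-3 6-13 14-6 1-2 2-3 0-1 1-3 0-2 2-10 1"/><path data-order="1" d="M27 65l-3 3-7 3"/><path data-order="1" d="M420 62l21 0 5-5"/><path data-order="2" d="M446 57l0-12 1-1 0-5 6-7"/><path data-order="1" d="M459 41l-6-8 0-1"/><path data-order="1" d="M287 38l-20 0-6-3-7-8-6-10"/><path data-order="2" d="M453 32l0-15"/>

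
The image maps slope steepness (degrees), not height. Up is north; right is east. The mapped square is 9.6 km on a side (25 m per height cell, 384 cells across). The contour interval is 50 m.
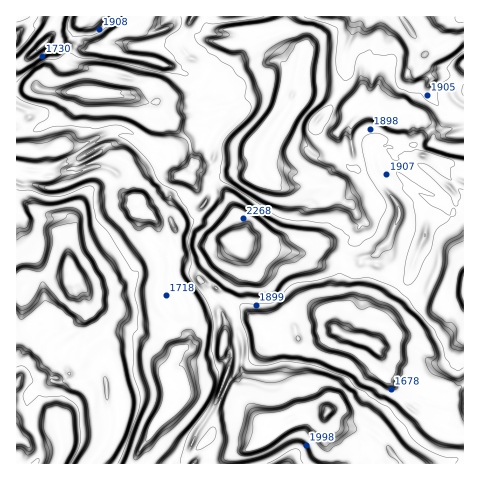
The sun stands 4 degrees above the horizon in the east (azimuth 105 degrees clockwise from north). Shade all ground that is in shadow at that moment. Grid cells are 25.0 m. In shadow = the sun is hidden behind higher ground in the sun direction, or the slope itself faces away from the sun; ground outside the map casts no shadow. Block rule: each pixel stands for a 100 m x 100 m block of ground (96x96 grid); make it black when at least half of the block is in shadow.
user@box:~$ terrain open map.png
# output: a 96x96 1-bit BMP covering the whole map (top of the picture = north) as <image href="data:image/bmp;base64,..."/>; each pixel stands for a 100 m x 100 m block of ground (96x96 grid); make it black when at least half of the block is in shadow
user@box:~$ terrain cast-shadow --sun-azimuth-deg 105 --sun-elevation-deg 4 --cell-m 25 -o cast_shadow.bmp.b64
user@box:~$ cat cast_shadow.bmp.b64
<image width="96" height="96" href="data:image/bmp;base64,Qk2+BAAAAAAAAD4AAAAoAAAAYAAAAGAAAAABAAEAAAAAAIAEAAATCwAAEwsAAAIAAAAAAAAA////AAAAAAAAfAAHrDgAOYEAQAAz/gB///gAP4ABgAB//wD///+AfwAHAAD//wD////Af8AfAB///wD////AP8AeAD///4B////gP4AAAAD//4D////gP4AAAAD//4D////gDwAAAAD//4D////gAgAAAAH//4D////gAcAAAAf//wD////4D8AAAA///wB//////+AACD///wB//////+AAEP///zB//////+AAB////nB//////8ACH////PD///////AA////8eD///////AD////4eD//////wAH//7/8eD/////+AAf/Dz/mAH//////4A/4fj/EAH//////gA///D+AAP/////8QB///D8AA///////wD///D4AD////f/8AP///DwAD////GfAB////7AAAH///OAAH////8AAAH///MAMP////8AAAB///kA8P////4AAAH///kA8f////4AAAH///gAcf////4APgD///gAAf////6B/AB///gAAf////CH+AB///AAA////8Gf8AB///AAB////8cP4AAf/4AAH/////8P8AAf/4AAH/////8H8AAf/wcAH/////8P8AAf/3wAB/////9/4AAf//oAAP//////4AAP//8AAH//////4AAP//4AAD//////4AAf//AAAD//////4AA//+AAAD//////4AH///wAAH////z/4Af///4AAD////z/4A////wAAD////z/4D////gAAB//////gH////gAAB/+////AP////gAAA//////AP////4AAA//////gf////+AP4f/v///8f/////A/A//n///+/////+BgA//wAD/9/////wAB///wAD///////4A////wAD///////4D////wAD///////wP////gAD///////gf////AAD///////x/////AAb///////j////8AAz/////8IH///+AAAD/////4AP///8AAAD/////4Af///4AAAD//////AP///gAAAD//////AP//+AAAAD//////EP//+CAAAP//////uH//8CADh7/////+AH//8GAMAD/////+AH//wWAAAA/////+AH//x+AAGAB//wIAAH//h+ALvwAGwB4AAD//h/B//8AAAPwAAB//g/j//4wAB/AAAA//wf//+A4eA4AAAAf/4f//+Ab8AAAAAAf/8L//8Af4AAAAAAP/8H//4D/jAAAAAAP/+D//gDgfAAMAAAP//D/+ALD4AAAAAAP//D/4Ab/+A+AAAAf//h/wwD///wAAAAf//B/h4D//4DAAAAf//B3+4D//gA8AAAf//B3/AD//4Dj4AA///A//AD///wf4AA///D/+AD/////wAA/////+AD/////OAJ//////gD/4/+AAAf//////wD/+f+AAA//////+AAf+P/4AA//////8AAP8D//AAP/////+AAP4B//wAP/////+B+H+Af/4Af////v8D+H+AP/+AB////n8AAP/AP//AAD//8H4AA="/>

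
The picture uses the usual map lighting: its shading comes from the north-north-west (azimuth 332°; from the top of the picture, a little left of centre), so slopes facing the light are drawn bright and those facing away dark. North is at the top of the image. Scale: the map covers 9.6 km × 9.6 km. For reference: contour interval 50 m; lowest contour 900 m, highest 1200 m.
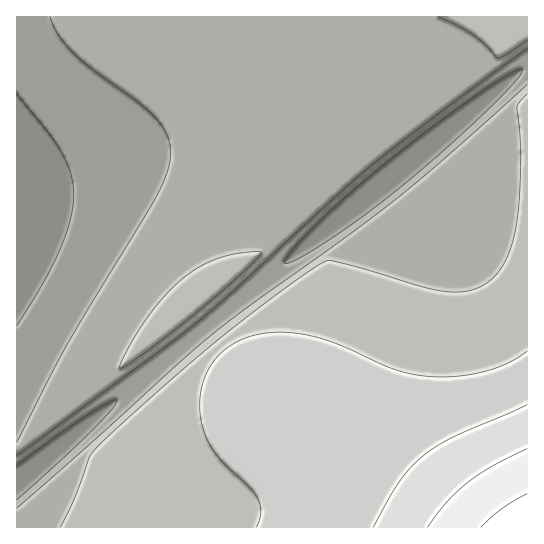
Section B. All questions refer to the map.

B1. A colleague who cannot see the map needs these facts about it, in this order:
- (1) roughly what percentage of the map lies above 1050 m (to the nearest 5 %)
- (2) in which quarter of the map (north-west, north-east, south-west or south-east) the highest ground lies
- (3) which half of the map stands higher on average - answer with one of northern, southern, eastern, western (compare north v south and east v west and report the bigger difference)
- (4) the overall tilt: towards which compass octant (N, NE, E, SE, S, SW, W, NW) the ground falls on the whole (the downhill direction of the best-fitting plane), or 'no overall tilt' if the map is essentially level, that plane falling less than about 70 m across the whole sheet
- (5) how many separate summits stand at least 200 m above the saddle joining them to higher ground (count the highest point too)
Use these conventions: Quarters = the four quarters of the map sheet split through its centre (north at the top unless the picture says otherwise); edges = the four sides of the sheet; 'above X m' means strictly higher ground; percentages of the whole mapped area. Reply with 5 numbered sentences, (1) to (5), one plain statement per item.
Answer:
(1) Ground above 1050 m makes up about 20 % of the sheet.
(2) Look to the south-east quarter for the highest ground.
(3) The southern half stands higher on average than the northern half.
(4) On the whole the ground falls towards the north-west.
(5) There is 1 summit with 200 m or more of prominence.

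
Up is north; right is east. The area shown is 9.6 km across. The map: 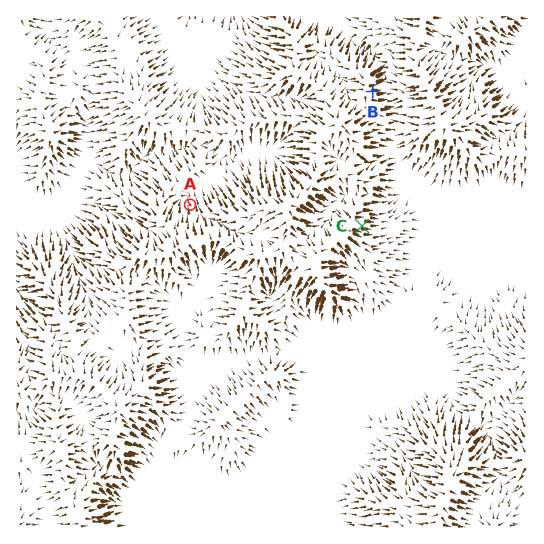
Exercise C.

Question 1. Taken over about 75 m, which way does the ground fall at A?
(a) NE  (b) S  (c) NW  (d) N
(d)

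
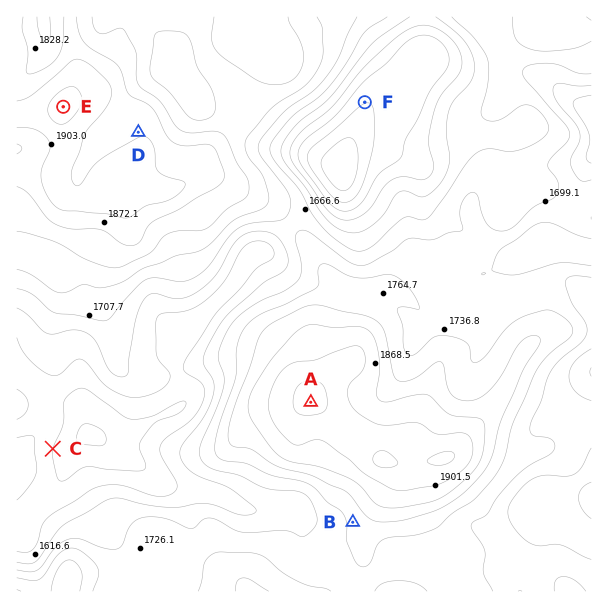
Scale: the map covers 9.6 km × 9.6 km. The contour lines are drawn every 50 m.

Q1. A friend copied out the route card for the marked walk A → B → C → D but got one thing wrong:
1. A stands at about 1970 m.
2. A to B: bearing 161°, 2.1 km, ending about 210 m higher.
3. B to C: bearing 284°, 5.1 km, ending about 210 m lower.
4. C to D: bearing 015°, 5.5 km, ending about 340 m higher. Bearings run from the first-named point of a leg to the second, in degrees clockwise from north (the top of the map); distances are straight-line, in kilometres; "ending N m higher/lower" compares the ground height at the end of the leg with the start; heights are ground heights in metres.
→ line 2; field sense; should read lower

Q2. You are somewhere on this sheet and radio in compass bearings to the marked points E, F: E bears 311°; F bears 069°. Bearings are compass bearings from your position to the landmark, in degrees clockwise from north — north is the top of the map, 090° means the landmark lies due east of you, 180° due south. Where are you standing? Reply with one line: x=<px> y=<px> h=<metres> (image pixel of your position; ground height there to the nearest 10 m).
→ x=152 y=184 h=1910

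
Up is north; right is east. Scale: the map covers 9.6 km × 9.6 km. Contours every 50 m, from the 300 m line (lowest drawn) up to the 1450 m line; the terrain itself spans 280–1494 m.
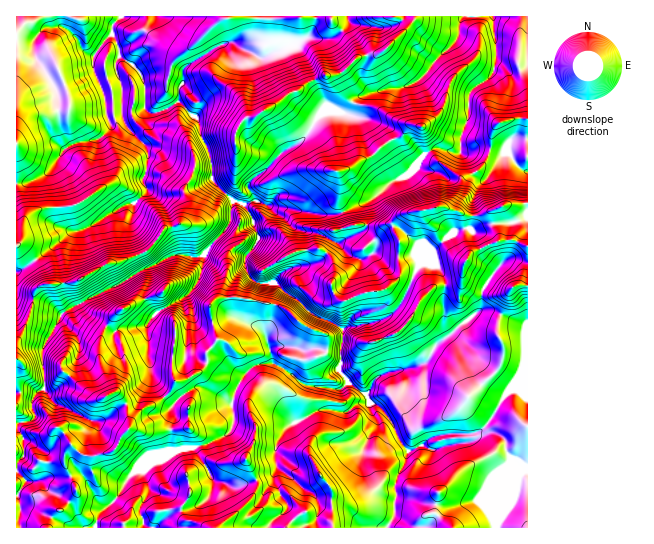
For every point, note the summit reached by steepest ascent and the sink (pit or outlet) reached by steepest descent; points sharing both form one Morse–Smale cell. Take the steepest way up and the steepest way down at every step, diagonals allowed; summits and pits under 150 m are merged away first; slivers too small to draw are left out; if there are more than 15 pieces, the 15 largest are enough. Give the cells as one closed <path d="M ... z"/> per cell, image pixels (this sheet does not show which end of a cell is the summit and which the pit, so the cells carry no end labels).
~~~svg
<path d="M347 16l-331 1 0 277 3 3 28 6 14 11-18 35 1 40-5 2-7 10 3 17-5 3-14 4 1 103 77 0 6-15 15-12 13-23 9-9 37-18 31-6 24-12 4-10-1-22 4-12 8-14 11-10 16-2 4 1 12 7 14 12 12 4 28 2 7-7-9-12 2-7-1-12 3-9 0-13-36-18-10-12-11-6-11-12 10-10 19-8 3-6-2-26 17 4 16 8 11 12 9 4 7 0 10-8 0-8-9-10-5-2 6-5-18 1-7-15-8 3-13 0-50-8-13-6-7 0-4 3-13-3-22-22-1-21-11-24-1-12-20-20 0-12 4-7 1-14 30-21 19-5 25 14 5 0 44-20 24 2 16-13z"/><path d="M507 152l-6 5-15 22-11-7-10 7-2 16-8 14-18-2-12 4-22 2-13 11-11 3-12-2-6 6 5 2 9 10 0 8-10 8-7 0-9-4-11-12-16-8-17-4 2 26-3 6-19 8-10 10 11 12 11 6 10 12 36 18 0 13-3 9 1 12-2 7 12 15 16 10 4 9 8 3 5 4 9 14 6 14 8 12 4 0 26-15 14-3 26 0 15-15 17-27 9-2 3 3 7-1 0-218-11-7z"/><path d="M271 363l-18 4-14 16-7 18 1 22-4 10-24 12-31 6-37 18-9 9-13 23-15 12-5 14 292 1 8-13 0-30 13-32-9-14-11-22-9-10-11-6-3-8-16-10-8 6-35-4-23-17z"/><path d="M414 16l-65 0-2 10-16 13-24-2-44 20-5 0-25-14-6 0-13 5-27 17-4 6 0 12-4 7 0 12 20 20 1 12 9 19 3 26 3 4 19 18 8 3 12-3-6-12 3-8 12-9 19-20 17-9 23-30 8-2 12 2 9-2 2-8-8-8-8-17-5-3 13-4 13-14 17-2 11-6 26-26 3-4z"/><path d="M518 389l-7 0-4 4-15 25-13 14-8 3-20-2-14 3-29 15-13 34 0 30-7 10 1 3 139-1 0-134-7-1z"/><path d="M493 16l-30 0-7 25-41 42-13 5-12 0-17 4-12 4-6 5 0 3 22 4 21 13 15 4-4 0-7 11-13 5-19 16-9 3-14 9-10 2 3 7-1 25 4 9 30-13 16-15 21-11 17-21 8-4 16 4 9-1 1-17 7-15 1-25 8-9 14-8 5-14 0-24z"/><path d="M354 103l-5 10-16-2-11 2-23 30-17 9-19 20-10 7-5 6 0 4 7 12 16 6 50 8 13 0 8-3-3-9 1-25-3-7 10-2 14-9 9-3 19-16 13-5 7-11 4 0-15-4-21-13z"/><path d="M527 16l-34 1 0 13 3 9-1 30-6 10-12 6-8 9-1 25-8 20 0 12 9 7 8 14 11-14 4-25 4-8 17-6 15-1z"/><path d="M462 16l-47 0-3 7-26 26-11 6-17 2-13 14-13 4 5 3 8 17 8 8 5-6 15-5 37-7 9-5 18-22 19-17z"/><path d="M441 148l-6 0-8 4-17 21-21 11-25 21 3 20 2 2 21-3 11-9 8-3 16-1 12-4 19 2 8-18 1-12 11-8-9-15-6-4-10 0z"/><path d="M17 295l0 129 13-3 5-3-3-17 3-6 9-6-1-40 18-34-8-10-6-2-28-6z"/><path d="M527 119l-14 0-17 6-4 8-4 25-11 13 2 5 7 3 20-27 13 16 9 3z"/><path d="M365 203l-22 10 6 14 18-2z"/>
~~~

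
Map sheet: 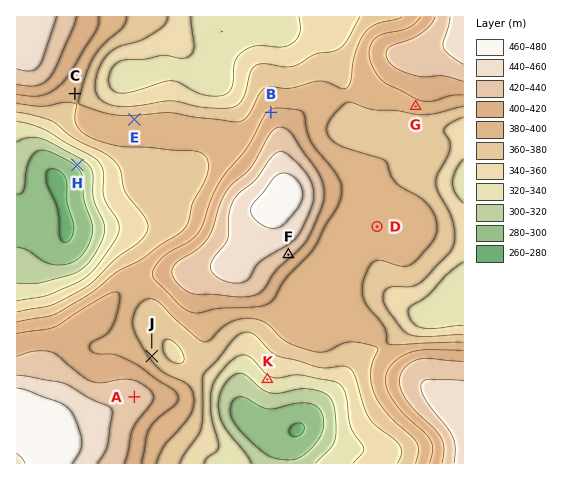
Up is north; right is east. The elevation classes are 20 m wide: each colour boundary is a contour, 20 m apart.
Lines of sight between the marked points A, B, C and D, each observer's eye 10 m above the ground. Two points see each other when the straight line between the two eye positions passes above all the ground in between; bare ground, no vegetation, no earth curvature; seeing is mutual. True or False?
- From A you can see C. True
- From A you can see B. False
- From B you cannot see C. False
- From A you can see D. True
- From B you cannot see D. True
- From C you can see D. False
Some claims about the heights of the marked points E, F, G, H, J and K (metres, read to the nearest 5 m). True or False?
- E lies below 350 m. False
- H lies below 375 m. True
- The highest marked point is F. True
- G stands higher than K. True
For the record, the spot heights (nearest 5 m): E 390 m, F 425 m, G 390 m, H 305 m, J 375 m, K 335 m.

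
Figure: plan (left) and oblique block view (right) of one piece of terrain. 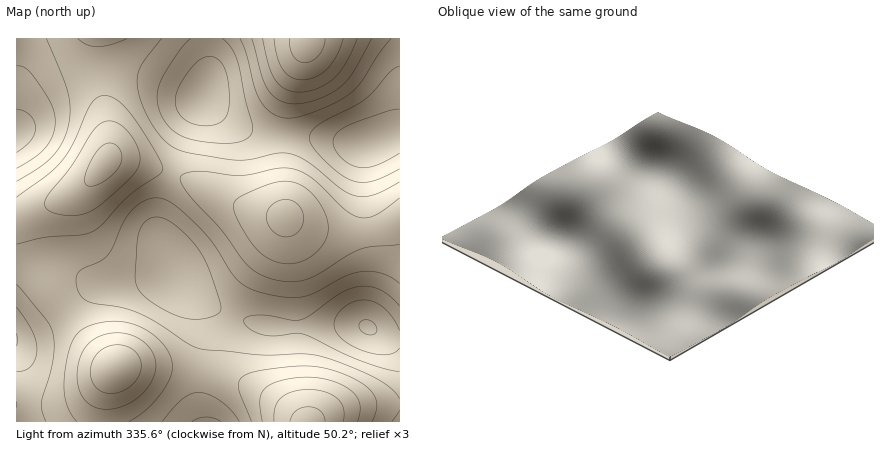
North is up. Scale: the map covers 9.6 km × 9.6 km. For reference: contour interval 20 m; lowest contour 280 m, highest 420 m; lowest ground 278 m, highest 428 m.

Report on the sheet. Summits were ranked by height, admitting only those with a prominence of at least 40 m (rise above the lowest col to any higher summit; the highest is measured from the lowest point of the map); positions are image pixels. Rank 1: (116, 368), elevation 418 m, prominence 71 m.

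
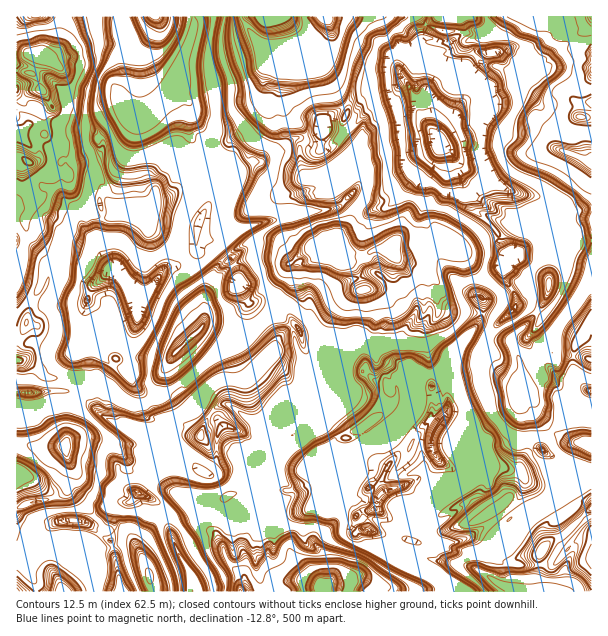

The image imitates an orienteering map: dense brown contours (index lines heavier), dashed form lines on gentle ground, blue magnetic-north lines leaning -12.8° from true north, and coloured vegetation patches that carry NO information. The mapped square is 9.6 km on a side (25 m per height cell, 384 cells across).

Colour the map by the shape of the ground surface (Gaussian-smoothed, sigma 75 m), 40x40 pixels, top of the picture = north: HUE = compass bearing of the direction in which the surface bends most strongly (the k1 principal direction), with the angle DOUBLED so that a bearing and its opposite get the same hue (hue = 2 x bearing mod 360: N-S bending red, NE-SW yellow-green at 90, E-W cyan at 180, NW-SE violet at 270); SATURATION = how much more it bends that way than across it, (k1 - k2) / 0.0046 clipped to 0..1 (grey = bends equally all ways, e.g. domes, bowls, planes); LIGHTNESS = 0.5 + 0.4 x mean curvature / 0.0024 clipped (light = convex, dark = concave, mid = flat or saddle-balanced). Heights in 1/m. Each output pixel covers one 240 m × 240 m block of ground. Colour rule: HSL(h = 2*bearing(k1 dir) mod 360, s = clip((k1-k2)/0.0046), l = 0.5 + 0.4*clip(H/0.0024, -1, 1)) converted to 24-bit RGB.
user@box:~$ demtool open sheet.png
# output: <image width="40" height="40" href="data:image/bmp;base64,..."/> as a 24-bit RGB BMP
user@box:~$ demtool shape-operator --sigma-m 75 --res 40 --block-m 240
<image width="40" height="40" href="data:image/bmp;base64,Qk32EgAAAAAAADYAAAAoAAAAKAAAACgAAAABABgAAAAAAMASAAATCwAAEwsAAAAAAAAAAAAAglR5PjxDoa9wst28iBeAn4x8dHmKQwlUdXCM2PfJhIGfcleWJwc8f7pfPH9e6P/Mgyhxg3qCbC6Uj86lmK7YzcDCOTWu55aTFHyMidXU1sjwh7P230jIglyDcyMmYjY9fpdttPbugoangX2Vfoybg3ypi5+okrm4gWFwVW6Lh+WDeh4sgnJ7i4Z+t4OGTGOYkraNzve/iaONfySdZ1x8ZC9dYXtgksqHP2m/noKOSIeFdqOcX8yyoZ5wzlvfu83rmo3kbYqccjEyWRsLgVxWexdjqNPZbnL9zP/4aExliY9blTdAqpFKaVtnj8xIeDRCeYB9e4J+iIdmgXh5fnp7jY59kjRoUa2b0frUq2dxhn52LwAzZlWbhLS7zP/Mfm5eLBx3wcKtzHSLLNOBaHpNbaM7iaR7i66UlkBGTgMHgmVlfYaPdISVH8bCzVOUg59Wg2BEfHpwaWKJgnS3xq+YRX1k1ZJvSWByeX6BeYB+goCGfXyHf4WRip2XWTtuZaGZwtk9wOOPailUda1/aElqNs3A07yHkq5kYkNXZpA3l7WnoZaSZ6paclAaQ4sxTBocmGrFpXeggoh9e2xlgX1zfVZOGEMDgHIts3B0goCCcYB+Q4GBwqunqWe/ZIlecXKEToFjfox3O5lWZZ2IhkZOolxBZI7juLvkoOTo3yRfsBu5bimEpfK3ZZtzg1lZgoNygYB8e394TI5FgnOXmafVzM7nbR2KgV5qHx4Zir2ChHt/foGCfX6CNHK57dL5h4fASJtShoR8hn2FWoV5j69TUWVh7J/QjXVnqmNQNV4XllVEimWHZbrMYv94PCUiXG4akTQfinJ/gDVpWKxYf517gXl2gIF+f4WAfn2AgYF+prBxN2scV1YTakokmmdfZFZVIJQ/oShLiox/gIGCfIKDdXWLInA8w4elsYGsfYSDc4OEhoGDboJsiHl6MHBF9ne+saO85sf/voL7z8DSJ49a5LSJKlh3iKdmR1pVfCkkp2CsjdGvfIWggnysioGNgoKAen6AgoB/jJmStp29PGCJfoCBg39/i4qNvqKsFpSM157gnXmcgH+AeIF8VoZsXJV0cYSg1IC/gq2pem21q3adeoF5cYF8M5l5XYJCRzYxw4NSnJ2L47rDYoOXGVRNrWJ1TIHURaW0dd2ok7O0e3xaTVA+9UeokHx8hHuBgoF9n6yNXmmSjFOQf4CAf31+mYN6eGJcjUmkLlYWfKA3h4Z+foGCfYCAZoNjX25ObbVbsXZvTDNLtphMhod+fX99coFvYyAbb3Rfd8eFsIIcrtF1HyxmlYOMfm9EZo6NeYWDcYVbhHJNgmtccGhfRFg5q6t1gYF+gIGA4Nt1HSAofH97gHyAgH6Bg4OBloiPRGqAnYmRg4CZfLSRakC4m29qgIR9fH18XHdRlHI3ZEJikcSCgoCDf3t7gnNli9Tse7S4lxKP5vvQOV6CKz5r7x3Jz/zlQTl+f3x9foB+gXN3fzVDYqxfm8WohI6FhYCDf3yBqnh4tVx5FmErdX9xfoB4goB7jnV+pXqUSoVubZFye8Rjhz5ZfJx8gH5+fnaAnCxoqKJ5Tc6mU3V3m15SgCsZjWxwmZDxn3jPHJvU8uLZOh2iam26dr3Ap4zGeEmSg36FgHuCc0GUwb3PccGpf8GqnXDLrmp2e399h4GFpn2c6nziMoQrSX9Qbo+Ve4F6fn+ChoCMnpyEUVlmzcG3hH9/f35/eWF2j3teiKaGin58WFyqPXKi0dj0x9D1SVQUJ0cfxqLOuMd6qb3QqUaSdl1WYhoffm4tYIhWfICDV5GOZJx5u2ByTkktVkIrisB3iIGIe4B8g3+BjX6NyIjEsoe0HWgpcoF4gYF+fYF8oZVytGFbCltSyICDgnSEkR1xftuSpxIRh5pKEp8WXop8SIQrc3QQfoKIdoWBPn4gf3oKmmgnSxUNizs9bGunwcffhXpnIW8SUINTTnxl2VeEZleSq/bpiFe4nHuFhX6DgX+Af4B+h3+Fp32c1Y/GIYRehHyAbYiCh4GDo3GTSWdt09ZLeS17kdOOaBCQuuvHi4Wm2cq9JUd+fn58gH19T4F3qzlcm3uEhXl9kG9ve1/BgJ+5gdPTiFDXsH6g5aDeWIhcNHxRNYV4or+UfGJrVVt8xISpkX+IhH+Bf4GBgICChH+EmIeIzLbKNnGMlnmAfXyCh32Wu3G0arSYbSSCj86GOClkrrqDgISG7fCNIiFQeoV8X8qcjX/SdbLOfZydeY+VfoOLf4KLkdzDaFp0TR1k4A1RvtoeUotbl3iIHWoyb4hHf3JUUXhYSXNlvY2UoXV5goF/f35+gYF+ecuMmktnWFFfgId5fXx+jF9gephzbV2FjaOGd3WEc4u7n5mHhYOA1JKANHWXc3x/vkage8BpUaybdpiGX8/voYPatcrZkis+cEhYFRRLT2qw3p2bzI6tKXtY0HPJK2YlT4k0YYJsSIB3jWB5xrGCgH5/f4B+goN+z6dKdidXbKWDQYR0e1NTrYIbSI1xPDaC1durc4KFLYp+5pl5g4F9qZRu1IZ8G0hbljEytpK0dEqT2tNxFR4cW3k2hWMydYZ7h2eQDE6iS1Wa4a/Jo5GMwImVG3Rjv4fYz5vWKoZATn9mMDdN0uCFjnGAg4F/gX+AtHSSXqfN1GykpEqjRXWczeXKJFpQP2l5w6yljYaBOxhKwvSEdnKmjnqNzcaYACWvsNnZnnVQh4ZmoY9/TXukbnZ/fYB8gIJ8epCFQF6pi3CUwKqF0oquxYqbapKLUYKEi3+L5JbAQnNkHDlZttaVq5h1g4B8f4B5f317g3dzgn5ueYGGiHh7joNd7IPAGHo6B0U945SPCSro6+LOCkA86orWy7yAMTZWWXNUs5STj56qe4CJe3iXbGiEf4CAgIJ+k+WDCAozOmlyiXyGj6Rgx46Ty6bIDDV5domPmXyZ23bMRpvFXD5Ig6h3kjMuhWMYSE0UeFc0UWxVbqhGZWuCoICpepZutI+rIF5eo9E9D5FXa4aC/s3qDDw2+ay6pWNmJXJxOppVfmBqnrJ3Wzp3W6OkpnGXh45/jL18FSFMw4+Dbop857S5Y4ti3uqiOBKKZZWkh2CKnXp+lXiMdImXcEV6r5WXnbrUi33DdaOxhXyvwJLCMWeQcohzwcGZVGi8pbTMDU3e+KOhADMg9ZIdfG1KQ3tq9aa5WoB3Ko5zcnh8sJN5RlpZgIlvb5+ztcm3dy6Jamp2M3h/M5SJZKNk2qfIzrCuIbxlZzVm4EutiqBvfjA7sLQvHxw8mt+Mg0SO2I6ojbWTJ5yAfYB/r2mvdX6ew9WeOSh1gG8qIhMRsON4dACvZ89t6GycADoz0X+A6o+p0K6aNVmBiX9/5sC1Vll4C2siwbdSfBthpToXADMZ065vGH4jt36T0iQeo3dSRkRVX3UrmhZqiL6sn5/EUZTQgXNZRj8lQOIap7yemRmCeYhOZ4dofYSEwvWQRxRGpGCXhdjlVeHk22jsgniPiKC1dmzEFVJd5Z+O7s+iFDFkgYKA8eCgGSNmzqR7JkAtWBZKu+fP3ILVFJRKhI9tFmcquKOG62TEYRWlh+GlYD+G0XS0eF2HqnNvUpG9rdXntaq2WTwqdVlbs8WdKpOre4GE8ElvUFbMws/CI94+GBIhFWVG7X+4GrUssRU/K0hz4b2M6cCWMDtMaYR52L+JHTtywXGalDncZPHjjmpWh5M2a46Ueox9Z2x8QIBKt1mWZXNrh4yAeH+fNpxi607fk7SZgoGOfoiAeLzK2pbzeqHHw+GdPxx7g3qEf32IfoCK0NioUjG0IyhdWmZNS1c3oaNzfHt4X3mCcoWM4Nl61JSnGIWHspZ6X3yAZGtjgXlYZTQ7oG52y8/KGp6UgYZ+VmCDjIN4SoBeQJyG8KnuKoDCzqbID4eA7b/loYWvkbOPP2NiIFAh0Y7T79zcFQ9vgH59f35+f6Gar9y+nT2TwQnvgFS6WPXkgot/fXyAen59LCJCm66EubWLRDp0eoZ97SmpRkGKnJq6WKHaesu5tq2IZ2GRdHd+UGl1mIl+hHmEezAZGDMAeIgRWJgXZICAc4OkhI6GzJ6KjRl0bp24VaGrrpgaZoOprJDkr9XuhKajiC5UmFmOhWqkh5uZf4CEgICBgH2BeG2DX0+ZsKd2oXt4naGEU2t7foGFe5qelYqGfoCMf4GEpph/iXKDWG6AmXWLa49saW2DnYLWrKXae5y7e4N2e3BMKjMAKDMAgX0oyX+IPXoTES0NaoFn2JiYQVkVhm86isXInkSeilmjhYKRk4rGoHyqhYGHf3yBd2J7O1IneI14hIOC5HRrZ0E6EZ5ognF7a6N7e3mTf3iVrp2NfnKvUE2ThH6Fd4GFeH6AF2p34ZWShICDh2GLlE6FtLHcpK7igqGGLlsw7tavKDdzXppveMnToqPeVENejSwgeHBZT5ZleJdUVzUjiFwZm45jgVBQUBwplOe0k6E/Yn1lkH2MoKCvRWaVgYaGUbaoaHRuenZ4o8abkDCQimZ3gX2CgX+CfH5/P3F8tpl4mn6HVymVx8jQfKSsfYV/k36PY16z6+ifESFugueNUx4sV7tDP5CYe1p26oLQh3p2cRI+f6iFcq+KYykacXqDk+fdhGFgt6XDaaO3ZYaJkJR/l4GueaZ8UGp3Vl9gfIZipmpNg11ofX+AgX6Bgn2BgX+AeVd4IKY40l5NNmqNx8mZZou9x3vXj32MhH+Cy+OeLxqEVHRWc9vCen2IjjXkl2G+RCUnl2Bgl52IlilRjZSjlNPre52eeTs7gaOoi62grEhRdGKAm659SENwiqeecX2NYqLElXzhpXupg3+CgH2Bfn2Agnp9ilxbbDNPlIt3TNKGYHh1x9hoWGU+LlUuw3eVmH6I2u6fTjl1Y1qbYItCX9FDIh4RRREWjZOoXxOMmOCWnqnrq5yvgWqPkoDEstv3fIC5fFVUm31+bpCVtdGFQydwQ2lbi4WTQENTKzwUa3hk657iiJPBn3W5gnmHk0Gslry4i3uClTUSSGYmR5kLZa95RE2GXY1evYWW2tWnbYx8RC5pb3yGa1p9Wx9RY81mZXlAGj963MWaIE8/341SeYR8h5RJdXBGgYlKX4l5h4hhgYBa17t6JFFnVH6cjcKDcit1eIB8ZX5oJIgYmYo+STBM1YZ4aytvo755izRTqurakn7SvcvTQ0eKSVNpyKV+GZhSuFlTwMyORieDY0ZwQgQqTbjCOXSq3eTEKYOLzpeoRjiQ0M2ogIaDfIB8okRwep5ojnJ/eWN6zt3CbnCQa5aVNlBmTiBbfmp+h3x3bX5zfoR4hIJyIx5S4+d4jXSgkh+gqei1goSAgIJ7r311kTFnWGw/Ba8Hf6KYek1steuZj06MLh5/gXSmhVBhPjIto+p5gIF/GEQ/0ptncJ+Dt2CIgn57WZJ2nlRWzD6NnKKxcryVf2lsqZp2WIZ4HhNTeXyDg4N/gYCCeYF9f35/Kg9utteJjpJ0Ukp+tH9bfH01k4A6Wnopen9cfoGg0LawMGJoiol5gphtlcaTVw1ZWz9bo4KMmcDXbKWJe319aCB4nuN3LHtwv4KslISKc5V+YnZ0boZIl+RaNwMVbd9F4piFaXdYEx4gbXAzh4AhVYg8dIF9e3t/JhZltLZ7kKdXb2Zfnj9mqIi0j5vPtZ3foIfOcbNlNqFQQFt3i555XVKAYFZVwlVWJz+MeteQf4F+gXt/gDpTP3ZYk61+dIJ6EHRH4oK+l3eBmDyDvI5XpG19gqjTxc+onHyVl2rJDRPiXlverrLdtJqrEG9IdHuBHh2GizKRiK+Fhs2NxMmkhIyQgYOGf4CFgoCIu42cT5mgs3ZtX5ZmOTpeWBF1h8ahf4GWf4B8gnhmc09odqzxyNb5sX+VgX+AfHZ1HhwVxM5rP1mm4uLpoYvGjarDoq+5sqmNeiOSLFuEc3yKiGZ1omUauLVxJ3h3Di1paDacfU2VjWV1seqKgoeIgH+DgH+BhH6EiX982LWMvHeGJoKAZCswQoFhcX1xg357e2ZyuliNcadLLjIBJDECwrQliGhnjBcyaN2lfZSFJVKVO4Mdc6Ywglculxsbmt2BikCKV1ORdWuCeg511+Lj0M20Dmh5DzNghGqTiF+jmFKTo+6xYoPnrX7ct3WyhGp0m1ck29SEHEhYkyw2nqRAWzGHLKJkYTwylHdcQeTXt37Xt6PfioPmgjlgfGtYcPPAgZOReoaAZIl5N4h5h3S31lmflLCBglmJp515OzZgZ0N4moN83rh4jNakTGu3HChne6hWhWOQy+Grd6lmTTwoOFgqwyUtjhBj2vHbLl2XlI+hXFKq67fnMJhuvFnLT//HW3VHaVkuR2pG/wMBlCUveObahKutf4SLfoWFgYOBbrt6"/>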